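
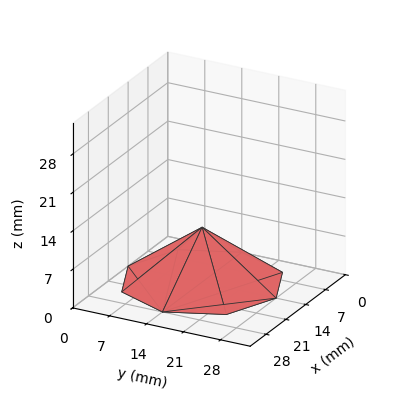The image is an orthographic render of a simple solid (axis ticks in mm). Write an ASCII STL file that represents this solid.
Reading the render: the shape is a regular 8-sided pyramid, base circumscribed radius ≈ 14 mm, apex at z ≈ 10 mm (dimensions read to the nearest mm from the axis ticks). For the STL, each face is triangulated and given an outward normal.

solid part
  facet normal 0.0000 0.0000 -1.0000
    outer loop
      vertex 14.000 28.000 0.000
      vertex 23.899 23.899 0.000
      vertex 28.000 14.000 0.000
    endloop
  endfacet
  facet normal 0.0000 0.0000 -1.0000
    outer loop
      vertex 4.101 23.899 0.000
      vertex 14.000 28.000 0.000
      vertex 28.000 14.000 0.000
    endloop
  endfacet
  facet normal 0.0000 0.0000 -1.0000
    outer loop
      vertex 0.000 14.000 0.000
      vertex 4.101 23.899 0.000
      vertex 28.000 14.000 0.000
    endloop
  endfacet
  facet normal 0.0000 0.0000 -1.0000
    outer loop
      vertex 4.101 4.101 0.000
      vertex 0.000 14.000 0.000
      vertex 28.000 14.000 0.000
    endloop
  endfacet
  facet normal 0.0000 0.0000 -1.0000
    outer loop
      vertex 14.000 0.000 0.000
      vertex 4.101 4.101 0.000
      vertex 28.000 14.000 0.000
    endloop
  endfacet
  facet normal 0.0000 0.0000 -1.0000
    outer loop
      vertex 23.899 4.101 0.000
      vertex 14.000 0.000 0.000
      vertex 28.000 14.000 0.000
    endloop
  endfacet
  facet normal 0.5651 0.2341 0.7911
    outer loop
      vertex 28.000 14.000 0.000
      vertex 23.899 23.899 0.000
      vertex 14.000 14.000 10.000
    endloop
  endfacet
  facet normal 0.2341 0.5651 0.7911
    outer loop
      vertex 23.899 23.899 0.000
      vertex 14.000 28.000 0.000
      vertex 14.000 14.000 10.000
    endloop
  endfacet
  facet normal -0.2341 0.5651 0.7911
    outer loop
      vertex 14.000 28.000 0.000
      vertex 4.101 23.899 0.000
      vertex 14.000 14.000 10.000
    endloop
  endfacet
  facet normal -0.5651 0.2341 0.7911
    outer loop
      vertex 4.101 23.899 0.000
      vertex 0.000 14.000 0.000
      vertex 14.000 14.000 10.000
    endloop
  endfacet
  facet normal -0.5651 -0.2341 0.7911
    outer loop
      vertex 0.000 14.000 0.000
      vertex 4.101 4.101 0.000
      vertex 14.000 14.000 10.000
    endloop
  endfacet
  facet normal -0.2341 -0.5651 0.7911
    outer loop
      vertex 4.101 4.101 0.000
      vertex 14.000 0.000 0.000
      vertex 14.000 14.000 10.000
    endloop
  endfacet
  facet normal 0.2341 -0.5651 0.7911
    outer loop
      vertex 14.000 0.000 0.000
      vertex 23.899 4.101 0.000
      vertex 14.000 14.000 10.000
    endloop
  endfacet
  facet normal 0.5651 -0.2341 0.7911
    outer loop
      vertex 23.899 4.101 0.000
      vertex 28.000 14.000 0.000
      vertex 14.000 14.000 10.000
    endloop
  endfacet
endsolid part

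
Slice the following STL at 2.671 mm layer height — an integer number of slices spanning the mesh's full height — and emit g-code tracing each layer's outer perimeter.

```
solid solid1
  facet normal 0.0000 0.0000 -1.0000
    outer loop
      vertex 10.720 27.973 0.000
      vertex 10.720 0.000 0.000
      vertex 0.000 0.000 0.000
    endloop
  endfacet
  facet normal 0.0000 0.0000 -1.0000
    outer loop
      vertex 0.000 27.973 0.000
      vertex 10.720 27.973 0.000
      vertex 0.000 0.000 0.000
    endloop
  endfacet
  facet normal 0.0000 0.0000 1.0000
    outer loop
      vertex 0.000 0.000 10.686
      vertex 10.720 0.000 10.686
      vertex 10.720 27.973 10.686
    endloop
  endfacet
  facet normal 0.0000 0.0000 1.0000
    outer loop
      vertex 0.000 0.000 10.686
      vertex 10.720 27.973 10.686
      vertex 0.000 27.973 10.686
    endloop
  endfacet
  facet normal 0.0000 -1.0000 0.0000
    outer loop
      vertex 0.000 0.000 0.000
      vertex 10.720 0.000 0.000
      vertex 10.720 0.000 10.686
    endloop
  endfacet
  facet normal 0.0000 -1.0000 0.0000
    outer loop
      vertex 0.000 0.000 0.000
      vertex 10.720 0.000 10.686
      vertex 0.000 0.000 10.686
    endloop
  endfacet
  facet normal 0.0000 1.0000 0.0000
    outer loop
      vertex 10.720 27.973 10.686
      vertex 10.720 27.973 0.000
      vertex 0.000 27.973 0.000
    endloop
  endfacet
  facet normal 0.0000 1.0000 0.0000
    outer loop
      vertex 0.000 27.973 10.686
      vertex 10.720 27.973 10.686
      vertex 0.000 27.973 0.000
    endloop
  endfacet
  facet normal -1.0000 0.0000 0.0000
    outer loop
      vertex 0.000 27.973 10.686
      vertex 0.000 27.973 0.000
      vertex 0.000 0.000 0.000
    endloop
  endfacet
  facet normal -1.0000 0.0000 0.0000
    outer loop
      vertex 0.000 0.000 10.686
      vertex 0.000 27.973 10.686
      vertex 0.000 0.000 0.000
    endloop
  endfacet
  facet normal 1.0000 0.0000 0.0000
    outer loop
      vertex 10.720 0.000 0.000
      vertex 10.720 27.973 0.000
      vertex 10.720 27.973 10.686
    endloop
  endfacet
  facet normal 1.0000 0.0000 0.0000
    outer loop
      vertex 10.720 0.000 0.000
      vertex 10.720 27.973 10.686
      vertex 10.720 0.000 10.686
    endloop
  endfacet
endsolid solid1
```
; perimeter-only toolpath
G21 ; units = mm
G90 ; absolute positioning
G28 ; home
; layer 1
G0 Z2.671
G0 X0.000 Y0.000
G1 X10.720 Y0.000
G1 X10.720 Y27.973
G1 X0.000 Y27.973
G1 X0.000 Y0.000
; layer 2
G0 Z5.343
G0 X0.000 Y0.000
G1 X10.720 Y0.000
G1 X10.720 Y27.973
G1 X0.000 Y27.973
G1 X0.000 Y0.000
; layer 3
G0 Z8.014
G0 X0.000 Y0.000
G1 X10.720 Y0.000
G1 X10.720 Y27.973
G1 X0.000 Y27.973
G1 X0.000 Y0.000
; layer 4
G0 Z10.686
G0 X0.000 Y0.000
G1 X10.720 Y0.000
G1 X10.720 Y27.973
G1 X0.000 Y27.973
G1 X0.000 Y0.000
M2 ; end

The solid is a rectangular box, roughly 10.7 × 28 mm footprint and 10.7 mm tall. Slicing at Δz = 2.671 mm — 4 equal slices spanning the solid's height, so layer i sits at z = i·h/4 — gives 4 non-empty perimeters. Each is a 4-segment closed polygon; G0 lifts to the layer z and rapids to the start vertex, then G1 traces the edges.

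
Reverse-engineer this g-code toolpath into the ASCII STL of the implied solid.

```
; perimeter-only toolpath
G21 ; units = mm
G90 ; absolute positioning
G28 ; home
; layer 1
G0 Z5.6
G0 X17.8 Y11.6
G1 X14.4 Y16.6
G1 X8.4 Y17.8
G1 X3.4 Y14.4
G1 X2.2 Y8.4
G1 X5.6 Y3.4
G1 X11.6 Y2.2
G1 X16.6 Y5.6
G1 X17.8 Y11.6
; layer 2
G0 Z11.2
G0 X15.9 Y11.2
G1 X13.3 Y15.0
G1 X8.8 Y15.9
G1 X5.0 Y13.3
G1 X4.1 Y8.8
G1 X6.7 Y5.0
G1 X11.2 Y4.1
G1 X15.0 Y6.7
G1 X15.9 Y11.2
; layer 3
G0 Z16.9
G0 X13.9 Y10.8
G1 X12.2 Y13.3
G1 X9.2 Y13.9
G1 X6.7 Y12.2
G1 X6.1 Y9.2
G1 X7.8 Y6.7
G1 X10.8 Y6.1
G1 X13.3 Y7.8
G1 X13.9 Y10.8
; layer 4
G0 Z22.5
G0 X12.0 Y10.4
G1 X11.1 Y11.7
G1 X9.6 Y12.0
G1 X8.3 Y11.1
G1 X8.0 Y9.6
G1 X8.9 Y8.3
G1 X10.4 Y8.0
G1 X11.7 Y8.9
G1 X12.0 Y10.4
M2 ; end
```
solid part
  facet normal 0.0000 0.0000 -1.0000
    outer loop
      vertex 8.0 19.8 0.0
      vertex 15.5 18.3 0.0
      vertex 19.8 12.0 0.0
    endloop
  endfacet
  facet normal 0.0000 0.0000 -1.0000
    outer loop
      vertex 1.7 15.5 0.0
      vertex 8.0 19.8 0.0
      vertex 19.8 12.0 0.0
    endloop
  endfacet
  facet normal 0.0000 0.0000 -1.0000
    outer loop
      vertex 0.2 8.0 0.0
      vertex 1.7 15.5 0.0
      vertex 19.8 12.0 0.0
    endloop
  endfacet
  facet normal 0.0000 0.0000 -1.0000
    outer loop
      vertex 4.5 1.7 0.0
      vertex 0.2 8.0 0.0
      vertex 19.8 12.0 0.0
    endloop
  endfacet
  facet normal 0.0000 0.0000 -1.0000
    outer loop
      vertex 12.0 0.2 0.0
      vertex 4.5 1.7 0.0
      vertex 19.8 12.0 0.0
    endloop
  endfacet
  facet normal 0.0000 0.0000 -1.0000
    outer loop
      vertex 18.3 4.5 0.0
      vertex 12.0 0.2 0.0
      vertex 19.8 12.0 0.0
    endloop
  endfacet
  facet normal 0.7848 0.5356 0.3118
    outer loop
      vertex 19.8 12.0 0.0
      vertex 15.5 18.3 0.0
      vertex 10.0 10.0 28.1
    endloop
  endfacet
  facet normal 0.1863 0.9317 0.3117
    outer loop
      vertex 15.5 18.3 0.0
      vertex 8.0 19.8 0.0
      vertex 10.0 10.0 28.1
    endloop
  endfacet
  facet normal -0.5356 0.7848 0.3118
    outer loop
      vertex 8.0 19.8 0.0
      vertex 1.7 15.5 0.0
      vertex 10.0 10.0 28.1
    endloop
  endfacet
  facet normal -0.9317 0.1863 0.3117
    outer loop
      vertex 1.7 15.5 0.0
      vertex 0.2 8.0 0.0
      vertex 10.0 10.0 28.1
    endloop
  endfacet
  facet normal -0.7848 -0.5356 0.3118
    outer loop
      vertex 0.2 8.0 0.0
      vertex 4.5 1.7 0.0
      vertex 10.0 10.0 28.1
    endloop
  endfacet
  facet normal -0.1863 -0.9317 0.3117
    outer loop
      vertex 4.5 1.7 0.0
      vertex 12.0 0.2 0.0
      vertex 10.0 10.0 28.1
    endloop
  endfacet
  facet normal 0.5356 -0.7848 0.3118
    outer loop
      vertex 12.0 0.2 0.0
      vertex 18.3 4.5 0.0
      vertex 10.0 10.0 28.1
    endloop
  endfacet
  facet normal 0.9317 -0.1863 0.3117
    outer loop
      vertex 18.3 4.5 0.0
      vertex 19.8 12.0 0.0
      vertex 10.0 10.0 28.1
    endloop
  endfacet
endsolid part

The G0 Z moves step by Δz≈5.6 mm. The G1 loops shrink linearly with z, so the solid tapers from its base footprint up to z≈28.1. Closing with a flat bottom cap and the tapered top and triangulating gives 14 facets — a regular 8-sided pyramid, base circumscribed radius ≈ 10 mm, apex at z ≈ 28.1 mm.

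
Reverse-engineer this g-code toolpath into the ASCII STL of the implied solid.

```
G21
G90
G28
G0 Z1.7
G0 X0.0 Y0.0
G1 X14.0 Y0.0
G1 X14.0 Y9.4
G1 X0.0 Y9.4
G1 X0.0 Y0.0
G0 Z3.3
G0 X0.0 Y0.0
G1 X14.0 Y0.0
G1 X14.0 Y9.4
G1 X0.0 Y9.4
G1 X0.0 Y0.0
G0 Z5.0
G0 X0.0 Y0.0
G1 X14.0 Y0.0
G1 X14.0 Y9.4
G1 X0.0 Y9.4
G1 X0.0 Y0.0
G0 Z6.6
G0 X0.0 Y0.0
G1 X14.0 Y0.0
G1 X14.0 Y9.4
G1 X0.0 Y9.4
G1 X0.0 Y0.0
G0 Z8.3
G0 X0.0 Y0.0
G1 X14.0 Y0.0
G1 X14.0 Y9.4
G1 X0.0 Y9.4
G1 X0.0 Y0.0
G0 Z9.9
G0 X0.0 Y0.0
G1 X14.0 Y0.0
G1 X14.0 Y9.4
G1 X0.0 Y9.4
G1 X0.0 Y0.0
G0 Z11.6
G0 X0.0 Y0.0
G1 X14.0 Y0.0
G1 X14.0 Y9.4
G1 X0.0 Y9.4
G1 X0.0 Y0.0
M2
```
solid part
  facet normal 0.0000 0.0000 -1.0000
    outer loop
      vertex 14.0 9.4 0.0
      vertex 14.0 0.0 0.0
      vertex 0.0 0.0 0.0
    endloop
  endfacet
  facet normal 0.0000 0.0000 -1.0000
    outer loop
      vertex 0.0 9.4 0.0
      vertex 14.0 9.4 0.0
      vertex 0.0 0.0 0.0
    endloop
  endfacet
  facet normal 0.0000 0.0000 1.0000
    outer loop
      vertex 0.0 0.0 11.6
      vertex 14.0 0.0 11.6
      vertex 14.0 9.4 11.6
    endloop
  endfacet
  facet normal 0.0000 0.0000 1.0000
    outer loop
      vertex 0.0 0.0 11.6
      vertex 14.0 9.4 11.6
      vertex 0.0 9.4 11.6
    endloop
  endfacet
  facet normal 0.0000 -1.0000 0.0000
    outer loop
      vertex 0.0 0.0 0.0
      vertex 14.0 0.0 0.0
      vertex 14.0 0.0 11.6
    endloop
  endfacet
  facet normal 0.0000 -1.0000 0.0000
    outer loop
      vertex 0.0 0.0 0.0
      vertex 14.0 0.0 11.6
      vertex 0.0 0.0 11.6
    endloop
  endfacet
  facet normal 0.0000 1.0000 0.0000
    outer loop
      vertex 14.0 9.4 11.6
      vertex 14.0 9.4 0.0
      vertex 0.0 9.4 0.0
    endloop
  endfacet
  facet normal 0.0000 1.0000 0.0000
    outer loop
      vertex 0.0 9.4 11.6
      vertex 14.0 9.4 11.6
      vertex 0.0 9.4 0.0
    endloop
  endfacet
  facet normal -1.0000 0.0000 0.0000
    outer loop
      vertex 0.0 9.4 11.6
      vertex 0.0 9.4 0.0
      vertex 0.0 0.0 0.0
    endloop
  endfacet
  facet normal -1.0000 0.0000 0.0000
    outer loop
      vertex 0.0 0.0 11.6
      vertex 0.0 9.4 11.6
      vertex 0.0 0.0 0.0
    endloop
  endfacet
  facet normal 1.0000 0.0000 0.0000
    outer loop
      vertex 14.0 0.0 0.0
      vertex 14.0 9.4 0.0
      vertex 14.0 9.4 11.6
    endloop
  endfacet
  facet normal 1.0000 0.0000 0.0000
    outer loop
      vertex 14.0 0.0 0.0
      vertex 14.0 9.4 11.6
      vertex 14.0 0.0 11.6
    endloop
  endfacet
endsolid part

The G0 Z moves step by Δz≈1.7 mm. Every layer's G1 loop is the same polygon, so the solid is a straight extrusion of it from z=0 to z≈11.6. Closing with flat bottom and top caps and triangulating gives 12 facets — a rectangular box, roughly 14 × 9.4 mm footprint and 11.6 mm tall.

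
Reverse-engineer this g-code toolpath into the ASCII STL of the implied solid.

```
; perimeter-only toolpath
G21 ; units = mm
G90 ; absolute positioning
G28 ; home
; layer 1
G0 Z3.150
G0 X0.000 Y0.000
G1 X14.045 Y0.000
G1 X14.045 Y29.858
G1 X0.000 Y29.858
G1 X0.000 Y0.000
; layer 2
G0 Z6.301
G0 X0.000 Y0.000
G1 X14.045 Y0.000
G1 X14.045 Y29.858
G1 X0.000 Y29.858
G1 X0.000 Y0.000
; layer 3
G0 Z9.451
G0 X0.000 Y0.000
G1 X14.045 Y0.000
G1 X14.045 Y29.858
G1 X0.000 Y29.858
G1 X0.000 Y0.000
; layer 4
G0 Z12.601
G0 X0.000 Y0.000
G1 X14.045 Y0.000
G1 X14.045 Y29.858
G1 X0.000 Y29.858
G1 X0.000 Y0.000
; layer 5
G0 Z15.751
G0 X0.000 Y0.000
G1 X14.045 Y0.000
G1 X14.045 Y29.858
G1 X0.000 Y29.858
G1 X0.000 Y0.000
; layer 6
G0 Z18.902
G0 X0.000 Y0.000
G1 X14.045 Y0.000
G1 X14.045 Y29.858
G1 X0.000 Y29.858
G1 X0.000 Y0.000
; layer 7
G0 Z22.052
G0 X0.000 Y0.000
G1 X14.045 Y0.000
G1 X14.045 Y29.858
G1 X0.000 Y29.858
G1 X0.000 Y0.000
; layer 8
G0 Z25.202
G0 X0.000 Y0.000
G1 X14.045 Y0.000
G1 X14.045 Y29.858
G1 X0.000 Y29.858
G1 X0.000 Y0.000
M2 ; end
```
solid part
  facet normal 0.0000 0.0000 -1.0000
    outer loop
      vertex 14.045 29.858 0.000
      vertex 14.045 0.000 0.000
      vertex 0.000 0.000 0.000
    endloop
  endfacet
  facet normal 0.0000 0.0000 -1.0000
    outer loop
      vertex 0.000 29.858 0.000
      vertex 14.045 29.858 0.000
      vertex 0.000 0.000 0.000
    endloop
  endfacet
  facet normal 0.0000 0.0000 1.0000
    outer loop
      vertex 0.000 0.000 25.202
      vertex 14.045 0.000 25.202
      vertex 14.045 29.858 25.202
    endloop
  endfacet
  facet normal 0.0000 0.0000 1.0000
    outer loop
      vertex 0.000 0.000 25.202
      vertex 14.045 29.858 25.202
      vertex 0.000 29.858 25.202
    endloop
  endfacet
  facet normal 0.0000 -1.0000 0.0000
    outer loop
      vertex 0.000 0.000 0.000
      vertex 14.045 0.000 0.000
      vertex 14.045 0.000 25.202
    endloop
  endfacet
  facet normal 0.0000 -1.0000 0.0000
    outer loop
      vertex 0.000 0.000 0.000
      vertex 14.045 0.000 25.202
      vertex 0.000 0.000 25.202
    endloop
  endfacet
  facet normal 0.0000 1.0000 0.0000
    outer loop
      vertex 14.045 29.858 25.202
      vertex 14.045 29.858 0.000
      vertex 0.000 29.858 0.000
    endloop
  endfacet
  facet normal 0.0000 1.0000 0.0000
    outer loop
      vertex 0.000 29.858 25.202
      vertex 14.045 29.858 25.202
      vertex 0.000 29.858 0.000
    endloop
  endfacet
  facet normal -1.0000 0.0000 0.0000
    outer loop
      vertex 0.000 29.858 25.202
      vertex 0.000 29.858 0.000
      vertex 0.000 0.000 0.000
    endloop
  endfacet
  facet normal -1.0000 0.0000 0.0000
    outer loop
      vertex 0.000 0.000 25.202
      vertex 0.000 29.858 25.202
      vertex 0.000 0.000 0.000
    endloop
  endfacet
  facet normal 1.0000 0.0000 0.0000
    outer loop
      vertex 14.045 0.000 0.000
      vertex 14.045 29.858 0.000
      vertex 14.045 29.858 25.202
    endloop
  endfacet
  facet normal 1.0000 0.0000 0.0000
    outer loop
      vertex 14.045 0.000 0.000
      vertex 14.045 29.858 25.202
      vertex 14.045 0.000 25.202
    endloop
  endfacet
endsolid part

The G0 Z moves step by Δz≈3.150 mm. Every layer's G1 loop is the same polygon, so the solid is a straight extrusion of it from z=0 to z≈25.2. Closing with flat bottom and top caps and triangulating gives 12 facets — a rectangular box, roughly 14 × 29.9 mm footprint and 25.2 mm tall.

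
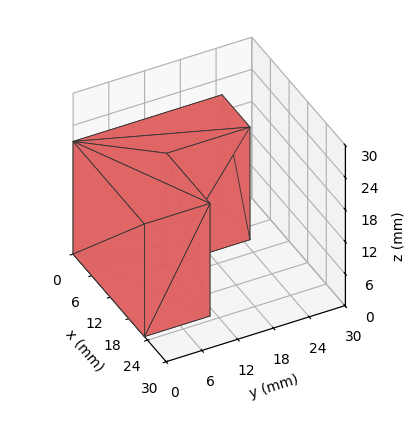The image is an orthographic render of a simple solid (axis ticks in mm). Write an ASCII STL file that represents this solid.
Reading the render: the shape is an L-shaped prism: outer 23 × 25 mm, arm thicknesses ≈ 11 mm (horizontal) and 9 mm (vertical), extruded 21 mm in z (dimensions read to the nearest mm from the axis ticks). For the STL, each face is triangulated and given an outward normal.

solid part
  facet normal 0.0000 0.0000 -1.0000
    outer loop
      vertex 23.00 11.00 0.00
      vertex 23.00 0.00 0.00
      vertex 0.00 0.00 0.00
    endloop
  endfacet
  facet normal 0.0000 0.0000 -1.0000
    outer loop
      vertex 9.00 11.00 0.00
      vertex 23.00 11.00 0.00
      vertex 0.00 0.00 0.00
    endloop
  endfacet
  facet normal 0.0000 0.0000 -1.0000
    outer loop
      vertex 9.00 25.00 0.00
      vertex 9.00 11.00 0.00
      vertex 0.00 0.00 0.00
    endloop
  endfacet
  facet normal 0.0000 0.0000 -1.0000
    outer loop
      vertex 0.00 25.00 0.00
      vertex 9.00 25.00 0.00
      vertex 0.00 0.00 0.00
    endloop
  endfacet
  facet normal 0.0000 0.0000 1.0000
    outer loop
      vertex 0.00 0.00 21.00
      vertex 23.00 0.00 21.00
      vertex 23.00 11.00 21.00
    endloop
  endfacet
  facet normal 0.0000 0.0000 1.0000
    outer loop
      vertex 0.00 0.00 21.00
      vertex 23.00 11.00 21.00
      vertex 9.00 11.00 21.00
    endloop
  endfacet
  facet normal 0.0000 0.0000 1.0000
    outer loop
      vertex 0.00 0.00 21.00
      vertex 9.00 11.00 21.00
      vertex 9.00 25.00 21.00
    endloop
  endfacet
  facet normal 0.0000 0.0000 1.0000
    outer loop
      vertex 0.00 0.00 21.00
      vertex 9.00 25.00 21.00
      vertex 0.00 25.00 21.00
    endloop
  endfacet
  facet normal 0.0000 -1.0000 0.0000
    outer loop
      vertex 0.00 0.00 0.00
      vertex 23.00 0.00 0.00
      vertex 23.00 0.00 21.00
    endloop
  endfacet
  facet normal 0.0000 -1.0000 0.0000
    outer loop
      vertex 0.00 0.00 0.00
      vertex 23.00 0.00 21.00
      vertex 0.00 0.00 21.00
    endloop
  endfacet
  facet normal 1.0000 0.0000 0.0000
    outer loop
      vertex 23.00 0.00 0.00
      vertex 23.00 11.00 0.00
      vertex 23.00 11.00 21.00
    endloop
  endfacet
  facet normal 1.0000 0.0000 0.0000
    outer loop
      vertex 23.00 0.00 0.00
      vertex 23.00 11.00 21.00
      vertex 23.00 0.00 21.00
    endloop
  endfacet
  facet normal 0.0000 1.0000 0.0000
    outer loop
      vertex 23.00 11.00 0.00
      vertex 9.00 11.00 0.00
      vertex 9.00 11.00 21.00
    endloop
  endfacet
  facet normal 0.0000 1.0000 0.0000
    outer loop
      vertex 23.00 11.00 0.00
      vertex 9.00 11.00 21.00
      vertex 23.00 11.00 21.00
    endloop
  endfacet
  facet normal 1.0000 0.0000 0.0000
    outer loop
      vertex 9.00 11.00 0.00
      vertex 9.00 25.00 0.00
      vertex 9.00 25.00 21.00
    endloop
  endfacet
  facet normal 1.0000 0.0000 0.0000
    outer loop
      vertex 9.00 11.00 0.00
      vertex 9.00 25.00 21.00
      vertex 9.00 11.00 21.00
    endloop
  endfacet
  facet normal 0.0000 1.0000 0.0000
    outer loop
      vertex 9.00 25.00 0.00
      vertex 0.00 25.00 0.00
      vertex 0.00 25.00 21.00
    endloop
  endfacet
  facet normal 0.0000 1.0000 0.0000
    outer loop
      vertex 9.00 25.00 0.00
      vertex 0.00 25.00 21.00
      vertex 9.00 25.00 21.00
    endloop
  endfacet
  facet normal -1.0000 0.0000 0.0000
    outer loop
      vertex 0.00 25.00 0.00
      vertex 0.00 0.00 0.00
      vertex 0.00 0.00 21.00
    endloop
  endfacet
  facet normal -1.0000 0.0000 0.0000
    outer loop
      vertex 0.00 25.00 0.00
      vertex 0.00 0.00 21.00
      vertex 0.00 25.00 21.00
    endloop
  endfacet
endsolid part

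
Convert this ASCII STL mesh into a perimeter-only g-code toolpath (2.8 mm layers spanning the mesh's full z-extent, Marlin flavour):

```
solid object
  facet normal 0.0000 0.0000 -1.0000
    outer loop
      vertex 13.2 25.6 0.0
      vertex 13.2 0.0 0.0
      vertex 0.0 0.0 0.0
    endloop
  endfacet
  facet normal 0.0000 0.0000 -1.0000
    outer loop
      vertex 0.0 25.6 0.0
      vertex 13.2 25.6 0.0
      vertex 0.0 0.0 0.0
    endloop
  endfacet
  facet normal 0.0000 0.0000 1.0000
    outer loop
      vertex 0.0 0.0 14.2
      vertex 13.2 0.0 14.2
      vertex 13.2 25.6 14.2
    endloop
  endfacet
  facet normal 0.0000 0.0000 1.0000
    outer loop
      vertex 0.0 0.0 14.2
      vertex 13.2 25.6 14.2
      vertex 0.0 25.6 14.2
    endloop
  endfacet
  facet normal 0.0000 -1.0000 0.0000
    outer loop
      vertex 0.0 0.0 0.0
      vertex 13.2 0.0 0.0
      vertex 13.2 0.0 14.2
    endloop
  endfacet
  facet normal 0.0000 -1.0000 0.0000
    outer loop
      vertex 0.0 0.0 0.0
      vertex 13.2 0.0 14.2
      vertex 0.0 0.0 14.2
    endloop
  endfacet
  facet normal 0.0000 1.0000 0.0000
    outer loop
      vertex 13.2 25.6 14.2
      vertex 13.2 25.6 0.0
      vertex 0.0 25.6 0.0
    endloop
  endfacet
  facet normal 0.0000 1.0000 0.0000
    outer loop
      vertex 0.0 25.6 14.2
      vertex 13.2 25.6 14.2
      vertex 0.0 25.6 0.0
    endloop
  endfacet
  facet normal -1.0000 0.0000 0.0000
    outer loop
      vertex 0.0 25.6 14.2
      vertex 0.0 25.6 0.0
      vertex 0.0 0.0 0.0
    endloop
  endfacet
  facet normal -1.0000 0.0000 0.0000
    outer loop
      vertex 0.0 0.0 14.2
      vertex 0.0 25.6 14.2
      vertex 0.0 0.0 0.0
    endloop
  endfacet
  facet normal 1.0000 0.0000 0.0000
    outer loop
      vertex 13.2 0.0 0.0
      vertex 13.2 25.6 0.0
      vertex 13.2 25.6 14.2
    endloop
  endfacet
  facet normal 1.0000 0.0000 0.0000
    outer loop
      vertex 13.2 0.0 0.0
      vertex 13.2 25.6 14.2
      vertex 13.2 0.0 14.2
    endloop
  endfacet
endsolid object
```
; perimeter-only toolpath
G21 ; units = mm
G90 ; absolute positioning
G28 ; home
; layer 1
G0 Z2.8
G0 X0.0 Y0.0
G1 X13.2 Y0.0
G1 X13.2 Y25.6
G1 X0.0 Y25.6
G1 X0.0 Y0.0
; layer 2
G0 Z5.7
G0 X0.0 Y0.0
G1 X13.2 Y0.0
G1 X13.2 Y25.6
G1 X0.0 Y25.6
G1 X0.0 Y0.0
; layer 3
G0 Z8.5
G0 X0.0 Y0.0
G1 X13.2 Y0.0
G1 X13.2 Y25.6
G1 X0.0 Y25.6
G1 X0.0 Y0.0
; layer 4
G0 Z11.4
G0 X0.0 Y0.0
G1 X13.2 Y0.0
G1 X13.2 Y25.6
G1 X0.0 Y25.6
G1 X0.0 Y0.0
; layer 5
G0 Z14.2
G0 X0.0 Y0.0
G1 X13.2 Y0.0
G1 X13.2 Y25.6
G1 X0.0 Y25.6
G1 X0.0 Y0.0
M2 ; end

The solid is a rectangular box, roughly 13.2 × 25.6 mm footprint and 14.2 mm tall. Slicing at Δz = 2.8 mm — 5 equal slices spanning the solid's height, so layer i sits at z = i·h/5 — gives 5 non-empty perimeters. Each is a 4-segment closed polygon; G0 lifts to the layer z and rapids to the start vertex, then G1 traces the edges.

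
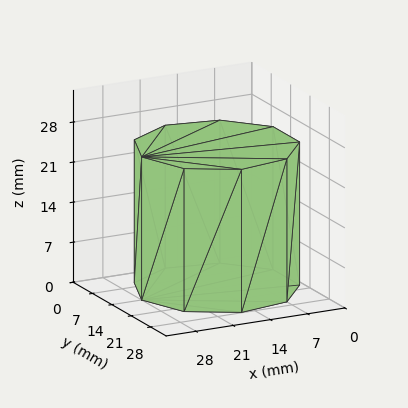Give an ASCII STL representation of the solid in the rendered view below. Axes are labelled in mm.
Reading the render: the shape is a regular 9-sided prism (a cylinder approximated with 9 flat sides), circumscribed radius ≈ 14 mm, height ≈ 25 mm (dimensions read to the nearest mm from the axis ticks). For the STL, each face is triangulated and given an outward normal.

solid part
  facet normal 0.0000 0.0000 -1.0000
    outer loop
      vertex 16.4 27.8 0.0
      vertex 24.7 23.0 0.0
      vertex 28.0 14.0 0.0
    endloop
  endfacet
  facet normal 0.0000 0.0000 -1.0000
    outer loop
      vertex 7.0 26.1 0.0
      vertex 16.4 27.8 0.0
      vertex 28.0 14.0 0.0
    endloop
  endfacet
  facet normal 0.0000 0.0000 -1.0000
    outer loop
      vertex 0.8 18.8 0.0
      vertex 7.0 26.1 0.0
      vertex 28.0 14.0 0.0
    endloop
  endfacet
  facet normal 0.0000 0.0000 -1.0000
    outer loop
      vertex 0.8 9.2 0.0
      vertex 0.8 18.8 0.0
      vertex 28.0 14.0 0.0
    endloop
  endfacet
  facet normal 0.0000 0.0000 -1.0000
    outer loop
      vertex 7.0 1.9 0.0
      vertex 0.8 9.2 0.0
      vertex 28.0 14.0 0.0
    endloop
  endfacet
  facet normal 0.0000 0.0000 -1.0000
    outer loop
      vertex 16.4 0.2 0.0
      vertex 7.0 1.9 0.0
      vertex 28.0 14.0 0.0
    endloop
  endfacet
  facet normal 0.0000 0.0000 -1.0000
    outer loop
      vertex 24.7 5.0 0.0
      vertex 16.4 0.2 0.0
      vertex 28.0 14.0 0.0
    endloop
  endfacet
  facet normal 0.0000 0.0000 1.0000
    outer loop
      vertex 28.0 14.0 25.0
      vertex 24.7 23.0 25.0
      vertex 16.4 27.8 25.0
    endloop
  endfacet
  facet normal 0.0000 0.0000 1.0000
    outer loop
      vertex 28.0 14.0 25.0
      vertex 16.4 27.8 25.0
      vertex 7.0 26.1 25.0
    endloop
  endfacet
  facet normal 0.0000 0.0000 1.0000
    outer loop
      vertex 28.0 14.0 25.0
      vertex 7.0 26.1 25.0
      vertex 0.8 18.8 25.0
    endloop
  endfacet
  facet normal 0.0000 0.0000 1.0000
    outer loop
      vertex 28.0 14.0 25.0
      vertex 0.8 18.8 25.0
      vertex 0.8 9.2 25.0
    endloop
  endfacet
  facet normal 0.0000 0.0000 1.0000
    outer loop
      vertex 28.0 14.0 25.0
      vertex 0.8 9.2 25.0
      vertex 7.0 1.9 25.0
    endloop
  endfacet
  facet normal 0.0000 0.0000 1.0000
    outer loop
      vertex 28.0 14.0 25.0
      vertex 7.0 1.9 25.0
      vertex 16.4 0.2 25.0
    endloop
  endfacet
  facet normal 0.0000 0.0000 1.0000
    outer loop
      vertex 28.0 14.0 25.0
      vertex 16.4 0.2 25.0
      vertex 24.7 5.0 25.0
    endloop
  endfacet
  facet normal 0.9389 0.3443 0.0000
    outer loop
      vertex 28.0 14.0 0.0
      vertex 24.7 23.0 0.0
      vertex 24.7 23.0 25.0
    endloop
  endfacet
  facet normal 0.9389 0.3443 0.0000
    outer loop
      vertex 28.0 14.0 0.0
      vertex 24.7 23.0 25.0
      vertex 28.0 14.0 25.0
    endloop
  endfacet
  facet normal 0.5006 0.8657 0.0000
    outer loop
      vertex 24.7 23.0 0.0
      vertex 16.4 27.8 0.0
      vertex 16.4 27.8 25.0
    endloop
  endfacet
  facet normal 0.5006 0.8657 0.0000
    outer loop
      vertex 24.7 23.0 0.0
      vertex 16.4 27.8 25.0
      vertex 24.7 23.0 25.0
    endloop
  endfacet
  facet normal -0.1780 0.9840 0.0000
    outer loop
      vertex 16.4 27.8 0.0
      vertex 7.0 26.1 0.0
      vertex 7.0 26.1 25.0
    endloop
  endfacet
  facet normal -0.1780 0.9840 0.0000
    outer loop
      vertex 16.4 27.8 0.0
      vertex 7.0 26.1 25.0
      vertex 16.4 27.8 25.0
    endloop
  endfacet
  facet normal -0.7622 0.6473 0.0000
    outer loop
      vertex 7.0 26.1 0.0
      vertex 0.8 18.8 0.0
      vertex 0.8 18.8 25.0
    endloop
  endfacet
  facet normal -0.7622 0.6473 0.0000
    outer loop
      vertex 7.0 26.1 0.0
      vertex 0.8 18.8 25.0
      vertex 7.0 26.1 25.0
    endloop
  endfacet
  facet normal -1.0000 0.0000 0.0000
    outer loop
      vertex 0.8 18.8 0.0
      vertex 0.8 9.2 0.0
      vertex 0.8 9.2 25.0
    endloop
  endfacet
  facet normal -1.0000 0.0000 0.0000
    outer loop
      vertex 0.8 18.8 0.0
      vertex 0.8 9.2 25.0
      vertex 0.8 18.8 25.0
    endloop
  endfacet
  facet normal -0.7622 -0.6473 0.0000
    outer loop
      vertex 0.8 9.2 0.0
      vertex 7.0 1.9 0.0
      vertex 7.0 1.9 25.0
    endloop
  endfacet
  facet normal -0.7622 -0.6473 0.0000
    outer loop
      vertex 0.8 9.2 0.0
      vertex 7.0 1.9 25.0
      vertex 0.8 9.2 25.0
    endloop
  endfacet
  facet normal -0.1780 -0.9840 0.0000
    outer loop
      vertex 7.0 1.9 0.0
      vertex 16.4 0.2 0.0
      vertex 16.4 0.2 25.0
    endloop
  endfacet
  facet normal -0.1780 -0.9840 0.0000
    outer loop
      vertex 7.0 1.9 0.0
      vertex 16.4 0.2 25.0
      vertex 7.0 1.9 25.0
    endloop
  endfacet
  facet normal 0.5006 -0.8657 0.0000
    outer loop
      vertex 16.4 0.2 0.0
      vertex 24.7 5.0 0.0
      vertex 24.7 5.0 25.0
    endloop
  endfacet
  facet normal 0.5006 -0.8657 0.0000
    outer loop
      vertex 16.4 0.2 0.0
      vertex 24.7 5.0 25.0
      vertex 16.4 0.2 25.0
    endloop
  endfacet
  facet normal 0.9389 -0.3443 0.0000
    outer loop
      vertex 24.7 5.0 0.0
      vertex 28.0 14.0 0.0
      vertex 28.0 14.0 25.0
    endloop
  endfacet
  facet normal 0.9389 -0.3443 0.0000
    outer loop
      vertex 24.7 5.0 0.0
      vertex 28.0 14.0 25.0
      vertex 24.7 5.0 25.0
    endloop
  endfacet
endsolid part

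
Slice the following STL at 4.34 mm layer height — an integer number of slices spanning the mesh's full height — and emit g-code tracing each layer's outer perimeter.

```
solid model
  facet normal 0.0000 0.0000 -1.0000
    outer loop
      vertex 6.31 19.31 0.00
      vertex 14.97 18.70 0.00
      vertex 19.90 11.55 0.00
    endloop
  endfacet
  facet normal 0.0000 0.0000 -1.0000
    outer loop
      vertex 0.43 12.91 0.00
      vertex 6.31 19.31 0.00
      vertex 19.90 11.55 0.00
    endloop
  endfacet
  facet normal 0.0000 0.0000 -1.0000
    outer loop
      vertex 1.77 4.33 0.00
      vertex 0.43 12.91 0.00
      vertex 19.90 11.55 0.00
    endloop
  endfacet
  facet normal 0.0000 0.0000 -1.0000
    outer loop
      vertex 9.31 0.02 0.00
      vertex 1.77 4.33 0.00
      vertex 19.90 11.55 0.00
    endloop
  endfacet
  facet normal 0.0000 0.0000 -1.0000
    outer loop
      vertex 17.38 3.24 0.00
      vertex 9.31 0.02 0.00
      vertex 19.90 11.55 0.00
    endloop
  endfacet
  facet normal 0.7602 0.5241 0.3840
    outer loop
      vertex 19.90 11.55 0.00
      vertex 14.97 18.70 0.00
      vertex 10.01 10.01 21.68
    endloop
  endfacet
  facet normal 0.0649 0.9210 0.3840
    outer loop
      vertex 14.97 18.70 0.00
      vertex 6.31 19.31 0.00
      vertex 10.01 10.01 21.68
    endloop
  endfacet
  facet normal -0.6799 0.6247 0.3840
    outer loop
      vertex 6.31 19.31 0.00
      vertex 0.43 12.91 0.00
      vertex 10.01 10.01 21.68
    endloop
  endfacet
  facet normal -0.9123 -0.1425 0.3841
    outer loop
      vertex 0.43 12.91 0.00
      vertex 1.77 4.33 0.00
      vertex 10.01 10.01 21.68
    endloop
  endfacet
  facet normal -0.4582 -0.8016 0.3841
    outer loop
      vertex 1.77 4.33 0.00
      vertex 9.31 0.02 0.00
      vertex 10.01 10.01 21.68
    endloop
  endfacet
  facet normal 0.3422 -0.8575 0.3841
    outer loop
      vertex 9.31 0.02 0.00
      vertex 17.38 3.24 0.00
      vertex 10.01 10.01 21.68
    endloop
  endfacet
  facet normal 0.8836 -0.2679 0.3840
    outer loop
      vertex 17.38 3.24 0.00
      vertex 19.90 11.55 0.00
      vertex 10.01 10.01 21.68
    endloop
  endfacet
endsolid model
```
; perimeter-only toolpath
G21 ; units = mm
G90 ; absolute positioning
G28 ; home
; layer 1
G0 Z4.34
G0 X17.92 Y11.24
G1 X13.98 Y16.96
G1 X7.05 Y17.45
G1 X2.35 Y12.33
G1 X3.42 Y5.47
G1 X9.45 Y2.02
G1 X15.91 Y4.59
G1 X17.92 Y11.24
; layer 2
G0 Z8.67
G0 X15.94 Y10.93
G1 X12.99 Y15.22
G1 X7.79 Y15.59
G1 X4.26 Y11.75
G1 X5.07 Y6.60
G1 X9.59 Y4.02
G1 X14.43 Y5.95
G1 X15.94 Y10.93
; layer 3
G0 Z13.01
G0 X13.97 Y10.63
G1 X11.99 Y13.49
G1 X8.53 Y13.73
G1 X6.18 Y11.17
G1 X6.71 Y7.74
G1 X9.73 Y6.01
G1 X12.96 Y7.30
G1 X13.97 Y10.63
; layer 4
G0 Z17.34
G0 X11.99 Y10.32
G1 X11.00 Y11.75
G1 X9.27 Y11.87
G1 X8.09 Y10.59
G1 X8.36 Y8.87
G1 X9.87 Y8.01
G1 X11.48 Y8.66
G1 X11.99 Y10.32
M2 ; end

The solid is a regular 7-sided pyramid, base circumscribed radius ≈ 10 mm, apex at z ≈ 21.7 mm. Slicing at Δz = 4.34 mm — 5 equal slices spanning the solid's height, so layer i sits at z = i·h/5 — gives 4 non-empty perimeters. Each is a 7-segment closed polygon; G0 lifts to the layer z and rapids to the start vertex, then G1 traces the edges. The cross-section shrinks linearly with z (the slice at the apex is degenerate and omitted).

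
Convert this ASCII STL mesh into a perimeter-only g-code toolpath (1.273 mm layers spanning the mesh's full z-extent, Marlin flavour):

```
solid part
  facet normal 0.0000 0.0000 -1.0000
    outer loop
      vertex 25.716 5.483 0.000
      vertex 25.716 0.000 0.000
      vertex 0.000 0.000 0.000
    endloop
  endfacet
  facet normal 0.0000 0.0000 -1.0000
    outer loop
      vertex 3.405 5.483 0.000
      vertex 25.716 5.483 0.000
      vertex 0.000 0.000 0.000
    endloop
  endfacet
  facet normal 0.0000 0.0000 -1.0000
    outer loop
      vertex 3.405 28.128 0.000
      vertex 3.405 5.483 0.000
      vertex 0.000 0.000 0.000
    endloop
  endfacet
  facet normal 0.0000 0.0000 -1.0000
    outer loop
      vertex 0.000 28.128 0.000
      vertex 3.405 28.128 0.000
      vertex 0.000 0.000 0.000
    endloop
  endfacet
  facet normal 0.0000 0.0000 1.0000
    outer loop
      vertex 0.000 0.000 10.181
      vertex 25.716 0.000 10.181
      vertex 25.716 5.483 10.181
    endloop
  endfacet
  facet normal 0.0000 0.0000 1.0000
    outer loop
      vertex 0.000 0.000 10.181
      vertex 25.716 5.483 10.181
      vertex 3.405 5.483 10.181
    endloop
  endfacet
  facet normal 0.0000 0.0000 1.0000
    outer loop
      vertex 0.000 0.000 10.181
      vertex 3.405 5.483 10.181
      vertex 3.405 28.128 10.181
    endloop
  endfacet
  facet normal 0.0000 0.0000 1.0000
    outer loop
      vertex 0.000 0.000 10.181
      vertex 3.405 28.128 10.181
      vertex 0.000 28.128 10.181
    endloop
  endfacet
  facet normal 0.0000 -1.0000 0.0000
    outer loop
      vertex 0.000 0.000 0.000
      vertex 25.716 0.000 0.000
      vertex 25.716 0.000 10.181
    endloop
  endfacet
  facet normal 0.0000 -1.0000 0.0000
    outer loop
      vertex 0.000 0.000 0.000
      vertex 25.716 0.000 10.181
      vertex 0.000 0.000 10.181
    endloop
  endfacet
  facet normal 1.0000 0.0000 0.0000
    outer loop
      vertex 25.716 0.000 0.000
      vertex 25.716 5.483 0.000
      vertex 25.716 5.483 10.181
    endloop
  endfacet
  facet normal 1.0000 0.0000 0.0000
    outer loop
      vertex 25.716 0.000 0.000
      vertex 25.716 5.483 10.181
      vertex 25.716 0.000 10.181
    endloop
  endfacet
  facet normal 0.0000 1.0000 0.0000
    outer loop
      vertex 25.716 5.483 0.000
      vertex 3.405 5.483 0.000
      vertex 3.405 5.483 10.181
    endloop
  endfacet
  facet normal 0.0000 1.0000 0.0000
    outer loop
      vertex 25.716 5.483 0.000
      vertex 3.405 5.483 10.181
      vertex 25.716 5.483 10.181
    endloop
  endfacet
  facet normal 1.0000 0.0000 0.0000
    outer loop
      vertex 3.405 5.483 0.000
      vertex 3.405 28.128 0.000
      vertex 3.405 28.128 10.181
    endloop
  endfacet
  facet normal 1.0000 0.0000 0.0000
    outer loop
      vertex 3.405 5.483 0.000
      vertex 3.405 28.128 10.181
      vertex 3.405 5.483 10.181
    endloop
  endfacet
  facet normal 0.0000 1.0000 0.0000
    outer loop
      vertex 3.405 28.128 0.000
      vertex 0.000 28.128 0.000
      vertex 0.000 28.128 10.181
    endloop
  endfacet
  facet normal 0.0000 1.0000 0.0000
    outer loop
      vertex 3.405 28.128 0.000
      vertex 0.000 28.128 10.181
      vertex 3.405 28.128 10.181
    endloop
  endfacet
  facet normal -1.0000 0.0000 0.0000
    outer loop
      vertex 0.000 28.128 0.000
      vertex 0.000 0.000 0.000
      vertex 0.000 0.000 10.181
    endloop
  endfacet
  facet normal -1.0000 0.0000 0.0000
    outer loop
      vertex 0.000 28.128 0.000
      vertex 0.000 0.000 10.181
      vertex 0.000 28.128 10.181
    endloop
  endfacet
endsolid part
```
; perimeter-only toolpath
G21 ; units = mm
G90 ; absolute positioning
G28 ; home
; layer 1
G0 Z1.273
G0 X0.000 Y0.000
G1 X25.716 Y0.000
G1 X25.716 Y5.483
G1 X3.405 Y5.483
G1 X3.405 Y28.128
G1 X0.000 Y28.128
G1 X0.000 Y0.000
; layer 2
G0 Z2.545
G0 X0.000 Y0.000
G1 X25.716 Y0.000
G1 X25.716 Y5.483
G1 X3.405 Y5.483
G1 X3.405 Y28.128
G1 X0.000 Y28.128
G1 X0.000 Y0.000
; layer 3
G0 Z3.818
G0 X0.000 Y0.000
G1 X25.716 Y0.000
G1 X25.716 Y5.483
G1 X3.405 Y5.483
G1 X3.405 Y28.128
G1 X0.000 Y28.128
G1 X0.000 Y0.000
; layer 4
G0 Z5.090
G0 X0.000 Y0.000
G1 X25.716 Y0.000
G1 X25.716 Y5.483
G1 X3.405 Y5.483
G1 X3.405 Y28.128
G1 X0.000 Y28.128
G1 X0.000 Y0.000
; layer 5
G0 Z6.363
G0 X0.000 Y0.000
G1 X25.716 Y0.000
G1 X25.716 Y5.483
G1 X3.405 Y5.483
G1 X3.405 Y28.128
G1 X0.000 Y28.128
G1 X0.000 Y0.000
; layer 6
G0 Z7.636
G0 X0.000 Y0.000
G1 X25.716 Y0.000
G1 X25.716 Y5.483
G1 X3.405 Y5.483
G1 X3.405 Y28.128
G1 X0.000 Y28.128
G1 X0.000 Y0.000
; layer 7
G0 Z8.908
G0 X0.000 Y0.000
G1 X25.716 Y0.000
G1 X25.716 Y5.483
G1 X3.405 Y5.483
G1 X3.405 Y28.128
G1 X0.000 Y28.128
G1 X0.000 Y0.000
; layer 8
G0 Z10.181
G0 X0.000 Y0.000
G1 X25.716 Y0.000
G1 X25.716 Y5.483
G1 X3.405 Y5.483
G1 X3.405 Y28.128
G1 X0.000 Y28.128
G1 X0.000 Y0.000
M2 ; end

The solid is an L-shaped prism: outer 25.7 × 28.1 mm, arm thicknesses ≈ 5.48 mm (horizontal) and 3.4 mm (vertical), extruded 10.2 mm in z. Slicing at Δz = 1.273 mm — 8 equal slices spanning the solid's height, so layer i sits at z = i·h/8 — gives 8 non-empty perimeters. Each is a 6-segment closed polygon; G0 lifts to the layer z and rapids to the start vertex, then G1 traces the edges.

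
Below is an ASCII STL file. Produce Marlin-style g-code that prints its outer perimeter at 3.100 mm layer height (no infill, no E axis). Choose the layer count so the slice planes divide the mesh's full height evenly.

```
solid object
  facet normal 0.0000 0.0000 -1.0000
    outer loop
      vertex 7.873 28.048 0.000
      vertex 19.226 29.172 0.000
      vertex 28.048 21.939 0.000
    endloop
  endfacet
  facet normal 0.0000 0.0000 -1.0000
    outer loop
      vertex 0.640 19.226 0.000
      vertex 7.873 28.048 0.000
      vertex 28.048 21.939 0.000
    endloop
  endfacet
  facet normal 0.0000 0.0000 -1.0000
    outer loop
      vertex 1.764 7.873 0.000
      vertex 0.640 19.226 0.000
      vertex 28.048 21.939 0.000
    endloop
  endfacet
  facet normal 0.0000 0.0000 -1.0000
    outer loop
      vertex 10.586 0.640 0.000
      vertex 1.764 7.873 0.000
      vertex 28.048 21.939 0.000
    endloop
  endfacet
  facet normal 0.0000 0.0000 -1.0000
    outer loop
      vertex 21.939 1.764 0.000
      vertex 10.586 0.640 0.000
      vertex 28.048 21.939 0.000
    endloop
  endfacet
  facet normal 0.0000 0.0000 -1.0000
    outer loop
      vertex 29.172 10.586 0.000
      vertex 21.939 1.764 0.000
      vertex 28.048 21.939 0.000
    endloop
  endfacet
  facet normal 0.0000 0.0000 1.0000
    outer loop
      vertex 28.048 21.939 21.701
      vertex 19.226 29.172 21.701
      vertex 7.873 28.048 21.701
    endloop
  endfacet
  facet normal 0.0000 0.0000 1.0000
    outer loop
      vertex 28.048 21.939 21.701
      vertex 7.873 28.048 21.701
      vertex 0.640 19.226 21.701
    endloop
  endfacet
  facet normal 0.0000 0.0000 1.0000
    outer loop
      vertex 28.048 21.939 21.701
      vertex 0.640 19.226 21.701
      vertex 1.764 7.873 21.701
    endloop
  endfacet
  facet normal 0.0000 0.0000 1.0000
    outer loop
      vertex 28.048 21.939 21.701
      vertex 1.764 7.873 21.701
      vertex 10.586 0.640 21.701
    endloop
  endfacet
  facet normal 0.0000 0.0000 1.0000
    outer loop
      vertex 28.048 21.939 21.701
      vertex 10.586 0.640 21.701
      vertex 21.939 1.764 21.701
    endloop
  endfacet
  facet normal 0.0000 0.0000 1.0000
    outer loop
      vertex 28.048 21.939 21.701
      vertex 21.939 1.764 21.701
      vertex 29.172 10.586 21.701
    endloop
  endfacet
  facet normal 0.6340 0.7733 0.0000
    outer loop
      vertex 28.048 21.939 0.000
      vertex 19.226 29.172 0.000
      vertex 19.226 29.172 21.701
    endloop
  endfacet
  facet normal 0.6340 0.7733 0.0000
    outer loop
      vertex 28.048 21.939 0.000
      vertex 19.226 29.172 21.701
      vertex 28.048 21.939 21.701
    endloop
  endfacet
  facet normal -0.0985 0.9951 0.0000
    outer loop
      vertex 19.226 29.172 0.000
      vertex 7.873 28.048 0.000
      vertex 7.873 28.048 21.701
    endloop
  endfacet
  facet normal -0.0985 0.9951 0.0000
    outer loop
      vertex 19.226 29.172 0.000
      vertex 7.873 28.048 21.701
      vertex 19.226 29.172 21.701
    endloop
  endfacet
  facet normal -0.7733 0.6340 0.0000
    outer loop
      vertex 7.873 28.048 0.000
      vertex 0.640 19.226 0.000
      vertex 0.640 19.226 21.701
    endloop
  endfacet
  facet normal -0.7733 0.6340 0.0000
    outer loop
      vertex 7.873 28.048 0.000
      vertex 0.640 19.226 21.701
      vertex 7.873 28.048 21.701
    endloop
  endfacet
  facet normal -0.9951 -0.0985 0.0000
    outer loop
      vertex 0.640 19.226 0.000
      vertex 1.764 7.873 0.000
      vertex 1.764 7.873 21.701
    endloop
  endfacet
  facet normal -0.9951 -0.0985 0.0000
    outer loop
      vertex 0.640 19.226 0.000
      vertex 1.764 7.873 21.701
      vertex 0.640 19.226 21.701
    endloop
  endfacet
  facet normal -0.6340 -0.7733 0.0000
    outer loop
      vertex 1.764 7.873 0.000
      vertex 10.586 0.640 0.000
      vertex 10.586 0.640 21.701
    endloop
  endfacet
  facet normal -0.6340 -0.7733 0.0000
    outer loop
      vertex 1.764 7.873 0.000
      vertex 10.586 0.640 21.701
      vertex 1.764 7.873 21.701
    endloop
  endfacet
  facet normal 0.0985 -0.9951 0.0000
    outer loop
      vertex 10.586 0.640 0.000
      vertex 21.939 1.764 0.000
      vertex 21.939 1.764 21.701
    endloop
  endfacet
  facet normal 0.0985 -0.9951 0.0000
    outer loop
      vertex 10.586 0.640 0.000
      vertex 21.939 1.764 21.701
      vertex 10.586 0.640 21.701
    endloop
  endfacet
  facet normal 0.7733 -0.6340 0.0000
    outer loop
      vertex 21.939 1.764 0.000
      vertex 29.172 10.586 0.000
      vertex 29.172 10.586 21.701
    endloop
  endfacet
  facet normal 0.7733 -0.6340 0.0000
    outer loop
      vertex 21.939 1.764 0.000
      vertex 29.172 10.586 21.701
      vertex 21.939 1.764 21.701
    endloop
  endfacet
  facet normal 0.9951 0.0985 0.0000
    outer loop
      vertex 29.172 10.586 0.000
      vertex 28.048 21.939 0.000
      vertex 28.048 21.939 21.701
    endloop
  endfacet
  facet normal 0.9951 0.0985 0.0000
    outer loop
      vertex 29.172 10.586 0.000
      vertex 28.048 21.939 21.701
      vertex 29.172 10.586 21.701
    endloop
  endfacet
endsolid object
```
; perimeter-only toolpath
G21 ; units = mm
G90 ; absolute positioning
G28 ; home
; layer 1
G0 Z3.100
G0 X28.048 Y21.939
G1 X19.226 Y29.172
G1 X7.873 Y28.048
G1 X0.640 Y19.226
G1 X1.764 Y7.873
G1 X10.586 Y0.640
G1 X21.939 Y1.764
G1 X29.172 Y10.586
G1 X28.048 Y21.939
; layer 2
G0 Z6.200
G0 X28.048 Y21.939
G1 X19.226 Y29.172
G1 X7.873 Y28.048
G1 X0.640 Y19.226
G1 X1.764 Y7.873
G1 X10.586 Y0.640
G1 X21.939 Y1.764
G1 X29.172 Y10.586
G1 X28.048 Y21.939
; layer 3
G0 Z9.300
G0 X28.048 Y21.939
G1 X19.226 Y29.172
G1 X7.873 Y28.048
G1 X0.640 Y19.226
G1 X1.764 Y7.873
G1 X10.586 Y0.640
G1 X21.939 Y1.764
G1 X29.172 Y10.586
G1 X28.048 Y21.939
; layer 4
G0 Z12.401
G0 X28.048 Y21.939
G1 X19.226 Y29.172
G1 X7.873 Y28.048
G1 X0.640 Y19.226
G1 X1.764 Y7.873
G1 X10.586 Y0.640
G1 X21.939 Y1.764
G1 X29.172 Y10.586
G1 X28.048 Y21.939
; layer 5
G0 Z15.501
G0 X28.048 Y21.939
G1 X19.226 Y29.172
G1 X7.873 Y28.048
G1 X0.640 Y19.226
G1 X1.764 Y7.873
G1 X10.586 Y0.640
G1 X21.939 Y1.764
G1 X29.172 Y10.586
G1 X28.048 Y21.939
; layer 6
G0 Z18.601
G0 X28.048 Y21.939
G1 X19.226 Y29.172
G1 X7.873 Y28.048
G1 X0.640 Y19.226
G1 X1.764 Y7.873
G1 X10.586 Y0.640
G1 X21.939 Y1.764
G1 X29.172 Y10.586
G1 X28.048 Y21.939
; layer 7
G0 Z21.701
G0 X28.048 Y21.939
G1 X19.226 Y29.172
G1 X7.873 Y28.048
G1 X0.640 Y19.226
G1 X1.764 Y7.873
G1 X10.586 Y0.640
G1 X21.939 Y1.764
G1 X29.172 Y10.586
G1 X28.048 Y21.939
M2 ; end

The solid is a regular 8-sided prism (a cylinder approximated with 8 flat sides), circumscribed radius ≈ 14.9 mm, height ≈ 21.7 mm. Slicing at Δz = 3.100 mm — 7 equal slices spanning the solid's height, so layer i sits at z = i·h/7 — gives 7 non-empty perimeters. Each is a 8-segment closed polygon; G0 lifts to the layer z and rapids to the start vertex, then G1 traces the edges.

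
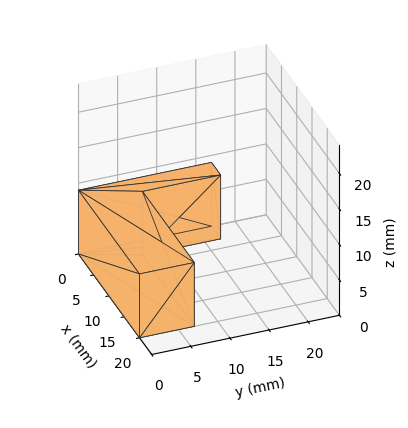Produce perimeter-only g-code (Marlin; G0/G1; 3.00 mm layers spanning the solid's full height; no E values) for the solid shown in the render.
Reading the render: the shape is an L-shaped prism: outer 20 × 17 mm, arm thicknesses ≈ 7 mm (horizontal) and 3 mm (vertical), extruded 9 mm in z (dimensions read to the nearest mm from the axis ticks). For the g-code, the solid's height is divided into equal slices at the stated Δz and each level perimeter traced with G1 moves after a G0 lift.

; perimeter-only toolpath
G21 ; units = mm
G90 ; absolute positioning
G28 ; home
; layer 1
G0 Z3.00
G0 X0.00 Y0.00
G1 X20.00 Y0.00
G1 X20.00 Y7.00
G1 X3.00 Y7.00
G1 X3.00 Y17.00
G1 X0.00 Y17.00
G1 X0.00 Y0.00
; layer 2
G0 Z6.00
G0 X0.00 Y0.00
G1 X20.00 Y0.00
G1 X20.00 Y7.00
G1 X3.00 Y7.00
G1 X3.00 Y17.00
G1 X0.00 Y17.00
G1 X0.00 Y0.00
; layer 3
G0 Z9.00
G0 X0.00 Y0.00
G1 X20.00 Y0.00
G1 X20.00 Y7.00
G1 X3.00 Y7.00
G1 X3.00 Y17.00
G1 X0.00 Y17.00
G1 X0.00 Y0.00
M2 ; end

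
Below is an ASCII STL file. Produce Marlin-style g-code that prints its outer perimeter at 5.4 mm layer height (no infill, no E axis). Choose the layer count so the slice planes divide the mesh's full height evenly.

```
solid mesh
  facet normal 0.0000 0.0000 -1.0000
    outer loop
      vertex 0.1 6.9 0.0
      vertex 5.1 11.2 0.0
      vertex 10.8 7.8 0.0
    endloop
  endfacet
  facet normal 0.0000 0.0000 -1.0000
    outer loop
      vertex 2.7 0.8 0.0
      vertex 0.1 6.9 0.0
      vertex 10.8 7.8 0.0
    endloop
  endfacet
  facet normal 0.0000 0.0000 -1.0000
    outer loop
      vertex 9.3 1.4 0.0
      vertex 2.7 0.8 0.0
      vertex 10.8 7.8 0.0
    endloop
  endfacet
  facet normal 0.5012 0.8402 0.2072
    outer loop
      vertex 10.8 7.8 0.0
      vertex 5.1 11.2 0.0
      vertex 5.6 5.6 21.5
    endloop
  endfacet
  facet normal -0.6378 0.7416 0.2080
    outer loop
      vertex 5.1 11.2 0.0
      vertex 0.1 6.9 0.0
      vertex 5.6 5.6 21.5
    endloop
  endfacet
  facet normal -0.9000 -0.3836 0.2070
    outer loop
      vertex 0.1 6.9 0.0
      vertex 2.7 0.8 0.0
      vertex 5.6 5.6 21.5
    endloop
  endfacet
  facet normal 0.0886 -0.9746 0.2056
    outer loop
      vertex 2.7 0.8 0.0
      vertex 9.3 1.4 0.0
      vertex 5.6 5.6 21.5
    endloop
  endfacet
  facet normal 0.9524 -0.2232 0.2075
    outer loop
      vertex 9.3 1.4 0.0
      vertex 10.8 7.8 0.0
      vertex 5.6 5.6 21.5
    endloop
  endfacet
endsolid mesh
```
; perimeter-only toolpath
G21 ; units = mm
G90 ; absolute positioning
G28 ; home
; layer 1
G0 Z5.4
G0 X9.5 Y7.2
G1 X5.2 Y9.8
G1 X1.5 Y6.6
G1 X3.4 Y2.0
G1 X8.4 Y2.4
G1 X9.5 Y7.2
; layer 2
G0 Z10.8
G0 X8.2 Y6.7
G1 X5.3 Y8.4
G1 X2.8 Y6.2
G1 X4.2 Y3.2
G1 X7.5 Y3.5
G1 X8.2 Y6.7
; layer 3
G0 Z16.1
G0 X6.9 Y6.1
G1 X5.5 Y7.0
G1 X4.2 Y5.9
G1 X4.9 Y4.4
G1 X6.5 Y4.5
G1 X6.9 Y6.1
M2 ; end

The solid is a regular 5-sided pyramid, base circumscribed radius ≈ 5.6 mm, apex at z ≈ 21.5 mm. Slicing at Δz = 5.4 mm — 4 equal slices spanning the solid's height, so layer i sits at z = i·h/4 — gives 3 non-empty perimeters. Each is a 5-segment closed polygon; G0 lifts to the layer z and rapids to the start vertex, then G1 traces the edges. The cross-section shrinks linearly with z (the slice at the apex is degenerate and omitted).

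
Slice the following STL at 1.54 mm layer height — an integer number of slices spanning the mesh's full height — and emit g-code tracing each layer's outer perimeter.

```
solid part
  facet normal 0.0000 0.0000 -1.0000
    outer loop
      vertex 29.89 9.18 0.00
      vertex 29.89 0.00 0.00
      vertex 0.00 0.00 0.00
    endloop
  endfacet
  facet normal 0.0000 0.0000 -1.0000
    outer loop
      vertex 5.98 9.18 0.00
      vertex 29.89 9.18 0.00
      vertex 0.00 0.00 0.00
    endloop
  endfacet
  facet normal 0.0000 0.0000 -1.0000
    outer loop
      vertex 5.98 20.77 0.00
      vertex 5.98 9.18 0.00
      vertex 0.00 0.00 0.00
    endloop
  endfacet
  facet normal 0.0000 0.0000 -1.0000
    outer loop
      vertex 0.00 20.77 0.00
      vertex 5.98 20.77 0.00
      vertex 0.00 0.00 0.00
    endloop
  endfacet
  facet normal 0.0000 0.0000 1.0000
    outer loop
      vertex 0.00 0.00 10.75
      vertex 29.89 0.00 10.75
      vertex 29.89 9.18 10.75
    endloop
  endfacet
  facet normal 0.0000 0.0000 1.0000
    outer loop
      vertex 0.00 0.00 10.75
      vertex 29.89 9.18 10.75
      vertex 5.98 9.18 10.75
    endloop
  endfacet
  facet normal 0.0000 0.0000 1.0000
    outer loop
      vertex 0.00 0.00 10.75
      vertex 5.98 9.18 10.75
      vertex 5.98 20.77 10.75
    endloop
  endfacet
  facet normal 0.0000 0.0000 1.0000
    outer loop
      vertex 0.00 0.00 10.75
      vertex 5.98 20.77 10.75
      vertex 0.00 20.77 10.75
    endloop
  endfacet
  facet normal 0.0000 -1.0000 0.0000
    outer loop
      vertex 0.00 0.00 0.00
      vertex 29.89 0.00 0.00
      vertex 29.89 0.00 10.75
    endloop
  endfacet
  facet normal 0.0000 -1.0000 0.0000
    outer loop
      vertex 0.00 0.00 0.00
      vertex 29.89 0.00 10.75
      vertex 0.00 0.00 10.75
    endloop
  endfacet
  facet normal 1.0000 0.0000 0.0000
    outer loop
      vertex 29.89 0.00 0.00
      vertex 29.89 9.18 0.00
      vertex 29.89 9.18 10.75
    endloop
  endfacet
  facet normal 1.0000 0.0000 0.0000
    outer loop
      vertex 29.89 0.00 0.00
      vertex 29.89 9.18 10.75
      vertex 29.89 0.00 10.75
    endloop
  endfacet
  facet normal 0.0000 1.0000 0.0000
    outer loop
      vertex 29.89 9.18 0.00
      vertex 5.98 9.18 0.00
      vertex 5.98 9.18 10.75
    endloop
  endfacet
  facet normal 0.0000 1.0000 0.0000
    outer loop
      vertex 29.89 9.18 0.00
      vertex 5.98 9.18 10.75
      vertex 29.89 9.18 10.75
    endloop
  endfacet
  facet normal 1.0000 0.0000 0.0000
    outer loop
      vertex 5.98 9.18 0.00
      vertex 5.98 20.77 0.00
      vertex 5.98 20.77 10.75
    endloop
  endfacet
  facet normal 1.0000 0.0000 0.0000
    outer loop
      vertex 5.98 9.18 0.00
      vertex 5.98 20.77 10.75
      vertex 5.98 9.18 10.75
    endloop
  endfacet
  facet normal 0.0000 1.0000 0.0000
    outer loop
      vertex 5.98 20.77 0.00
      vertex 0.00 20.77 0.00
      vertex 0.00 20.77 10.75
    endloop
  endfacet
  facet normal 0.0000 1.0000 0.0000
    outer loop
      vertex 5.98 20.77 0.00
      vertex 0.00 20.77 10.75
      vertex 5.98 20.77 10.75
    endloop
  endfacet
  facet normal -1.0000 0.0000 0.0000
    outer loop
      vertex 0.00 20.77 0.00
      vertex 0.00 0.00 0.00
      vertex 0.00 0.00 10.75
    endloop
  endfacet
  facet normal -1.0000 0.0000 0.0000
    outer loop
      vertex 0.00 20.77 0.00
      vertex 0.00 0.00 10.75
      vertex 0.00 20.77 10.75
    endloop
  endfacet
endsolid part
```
; perimeter-only toolpath
G21 ; units = mm
G90 ; absolute positioning
G28 ; home
; layer 1
G0 Z1.54
G0 X0.00 Y0.00
G1 X29.89 Y0.00
G1 X29.89 Y9.18
G1 X5.98 Y9.18
G1 X5.98 Y20.77
G1 X0.00 Y20.77
G1 X0.00 Y0.00
; layer 2
G0 Z3.07
G0 X0.00 Y0.00
G1 X29.89 Y0.00
G1 X29.89 Y9.18
G1 X5.98 Y9.18
G1 X5.98 Y20.77
G1 X0.00 Y20.77
G1 X0.00 Y0.00
; layer 3
G0 Z4.61
G0 X0.00 Y0.00
G1 X29.89 Y0.00
G1 X29.89 Y9.18
G1 X5.98 Y9.18
G1 X5.98 Y20.77
G1 X0.00 Y20.77
G1 X0.00 Y0.00
; layer 4
G0 Z6.14
G0 X0.00 Y0.00
G1 X29.89 Y0.00
G1 X29.89 Y9.18
G1 X5.98 Y9.18
G1 X5.98 Y20.77
G1 X0.00 Y20.77
G1 X0.00 Y0.00
; layer 5
G0 Z7.68
G0 X0.00 Y0.00
G1 X29.89 Y0.00
G1 X29.89 Y9.18
G1 X5.98 Y9.18
G1 X5.98 Y20.77
G1 X0.00 Y20.77
G1 X0.00 Y0.00
; layer 6
G0 Z9.21
G0 X0.00 Y0.00
G1 X29.89 Y0.00
G1 X29.89 Y9.18
G1 X5.98 Y9.18
G1 X5.98 Y20.77
G1 X0.00 Y20.77
G1 X0.00 Y0.00
; layer 7
G0 Z10.75
G0 X0.00 Y0.00
G1 X29.89 Y0.00
G1 X29.89 Y9.18
G1 X5.98 Y9.18
G1 X5.98 Y20.77
G1 X0.00 Y20.77
G1 X0.00 Y0.00
M2 ; end

The solid is an L-shaped prism: outer 29.9 × 20.8 mm, arm thicknesses ≈ 9.18 mm (horizontal) and 5.98 mm (vertical), extruded 10.8 mm in z. Slicing at Δz = 1.54 mm — 7 equal slices spanning the solid's height, so layer i sits at z = i·h/7 — gives 7 non-empty perimeters. Each is a 6-segment closed polygon; G0 lifts to the layer z and rapids to the start vertex, then G1 traces the edges.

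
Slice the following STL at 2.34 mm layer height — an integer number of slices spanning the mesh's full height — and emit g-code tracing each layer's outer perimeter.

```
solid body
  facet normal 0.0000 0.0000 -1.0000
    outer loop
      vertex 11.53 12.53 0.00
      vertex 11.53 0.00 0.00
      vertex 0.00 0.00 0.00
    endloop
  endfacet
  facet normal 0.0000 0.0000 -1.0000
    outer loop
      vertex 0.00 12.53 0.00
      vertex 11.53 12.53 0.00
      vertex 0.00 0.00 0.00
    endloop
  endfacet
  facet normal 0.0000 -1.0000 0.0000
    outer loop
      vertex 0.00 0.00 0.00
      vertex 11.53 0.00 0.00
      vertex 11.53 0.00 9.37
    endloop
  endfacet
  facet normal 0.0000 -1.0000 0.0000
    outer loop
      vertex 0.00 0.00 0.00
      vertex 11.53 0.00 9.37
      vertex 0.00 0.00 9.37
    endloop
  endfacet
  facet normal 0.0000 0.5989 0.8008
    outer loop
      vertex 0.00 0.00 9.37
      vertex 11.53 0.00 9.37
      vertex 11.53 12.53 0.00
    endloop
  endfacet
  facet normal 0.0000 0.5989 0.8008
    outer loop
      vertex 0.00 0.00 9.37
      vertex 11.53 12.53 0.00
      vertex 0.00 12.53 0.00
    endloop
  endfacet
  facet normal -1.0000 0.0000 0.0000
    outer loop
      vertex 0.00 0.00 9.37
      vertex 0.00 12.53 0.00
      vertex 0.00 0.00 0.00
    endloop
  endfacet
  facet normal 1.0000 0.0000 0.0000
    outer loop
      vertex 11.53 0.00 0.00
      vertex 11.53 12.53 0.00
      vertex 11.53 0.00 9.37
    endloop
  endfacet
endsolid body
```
; perimeter-only toolpath
G21 ; units = mm
G90 ; absolute positioning
G28 ; home
; layer 1
G0 Z2.34
G0 X0.00 Y0.00
G1 X11.53 Y0.00
G1 X11.53 Y9.40
G1 X0.00 Y9.40
G1 X0.00 Y0.00
; layer 2
G0 Z4.68
G0 X0.00 Y0.00
G1 X11.53 Y0.00
G1 X11.53 Y6.26
G1 X0.00 Y6.26
G1 X0.00 Y0.00
; layer 3
G0 Z7.03
G0 X0.00 Y0.00
G1 X11.53 Y0.00
G1 X11.53 Y3.13
G1 X0.00 Y3.13
G1 X0.00 Y0.00
M2 ; end

The solid is a wedge (ramp): 11.5 × 12.5 mm base, rising to 9.37 mm along the y=0 edge and sloping linearly to z=0 at y=12.5. Slicing at Δz = 2.34 mm — 4 equal slices spanning the solid's height, so layer i sits at z = i·h/4 — gives 3 non-empty perimeters. Each is a 4-segment closed polygon; G0 lifts to the layer z and rapids to the start vertex, then G1 traces the edges. The cross-section shrinks linearly with z (the slice at the apex is degenerate and omitted).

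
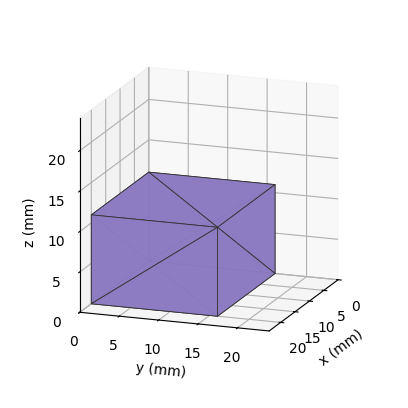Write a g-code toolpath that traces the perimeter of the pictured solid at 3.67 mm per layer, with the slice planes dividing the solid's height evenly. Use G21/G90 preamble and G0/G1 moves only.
Reading the render: the shape is a rectangular box, roughly 20 × 16 mm footprint and 11 mm tall (dimensions read to the nearest mm from the axis ticks). For the g-code, the solid's height is divided into equal slices at the stated Δz and each level perimeter traced with G1 moves after a G0 lift.

; perimeter-only toolpath
G21 ; units = mm
G90 ; absolute positioning
G28 ; home
; layer 1
G0 Z3.67
G0 X0.00 Y0.00
G1 X20.00 Y0.00
G1 X20.00 Y16.00
G1 X0.00 Y16.00
G1 X0.00 Y0.00
; layer 2
G0 Z7.33
G0 X0.00 Y0.00
G1 X20.00 Y0.00
G1 X20.00 Y16.00
G1 X0.00 Y16.00
G1 X0.00 Y0.00
; layer 3
G0 Z11.00
G0 X0.00 Y0.00
G1 X20.00 Y0.00
G1 X20.00 Y16.00
G1 X0.00 Y16.00
G1 X0.00 Y0.00
M2 ; end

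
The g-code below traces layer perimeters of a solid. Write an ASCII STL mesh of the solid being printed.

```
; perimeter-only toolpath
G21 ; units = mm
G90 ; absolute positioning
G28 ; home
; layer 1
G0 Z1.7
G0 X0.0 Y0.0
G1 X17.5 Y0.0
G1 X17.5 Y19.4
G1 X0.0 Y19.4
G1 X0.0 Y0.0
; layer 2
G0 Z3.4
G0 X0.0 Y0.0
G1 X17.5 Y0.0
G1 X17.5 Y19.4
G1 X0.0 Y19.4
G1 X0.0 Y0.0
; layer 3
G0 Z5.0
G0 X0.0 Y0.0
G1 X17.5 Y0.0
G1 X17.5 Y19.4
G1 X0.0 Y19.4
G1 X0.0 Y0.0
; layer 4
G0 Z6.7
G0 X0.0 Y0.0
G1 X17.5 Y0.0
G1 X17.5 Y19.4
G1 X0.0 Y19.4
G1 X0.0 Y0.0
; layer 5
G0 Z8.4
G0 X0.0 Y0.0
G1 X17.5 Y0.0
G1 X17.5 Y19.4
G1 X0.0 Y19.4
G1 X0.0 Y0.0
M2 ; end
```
solid part
  facet normal 0.0000 0.0000 -1.0000
    outer loop
      vertex 17.5 19.4 0.0
      vertex 17.5 0.0 0.0
      vertex 0.0 0.0 0.0
    endloop
  endfacet
  facet normal 0.0000 0.0000 -1.0000
    outer loop
      vertex 0.0 19.4 0.0
      vertex 17.5 19.4 0.0
      vertex 0.0 0.0 0.0
    endloop
  endfacet
  facet normal 0.0000 0.0000 1.0000
    outer loop
      vertex 0.0 0.0 8.4
      vertex 17.5 0.0 8.4
      vertex 17.5 19.4 8.4
    endloop
  endfacet
  facet normal 0.0000 0.0000 1.0000
    outer loop
      vertex 0.0 0.0 8.4
      vertex 17.5 19.4 8.4
      vertex 0.0 19.4 8.4
    endloop
  endfacet
  facet normal 0.0000 -1.0000 0.0000
    outer loop
      vertex 0.0 0.0 0.0
      vertex 17.5 0.0 0.0
      vertex 17.5 0.0 8.4
    endloop
  endfacet
  facet normal 0.0000 -1.0000 0.0000
    outer loop
      vertex 0.0 0.0 0.0
      vertex 17.5 0.0 8.4
      vertex 0.0 0.0 8.4
    endloop
  endfacet
  facet normal 0.0000 1.0000 0.0000
    outer loop
      vertex 17.5 19.4 8.4
      vertex 17.5 19.4 0.0
      vertex 0.0 19.4 0.0
    endloop
  endfacet
  facet normal 0.0000 1.0000 0.0000
    outer loop
      vertex 0.0 19.4 8.4
      vertex 17.5 19.4 8.4
      vertex 0.0 19.4 0.0
    endloop
  endfacet
  facet normal -1.0000 0.0000 0.0000
    outer loop
      vertex 0.0 19.4 8.4
      vertex 0.0 19.4 0.0
      vertex 0.0 0.0 0.0
    endloop
  endfacet
  facet normal -1.0000 0.0000 0.0000
    outer loop
      vertex 0.0 0.0 8.4
      vertex 0.0 19.4 8.4
      vertex 0.0 0.0 0.0
    endloop
  endfacet
  facet normal 1.0000 0.0000 0.0000
    outer loop
      vertex 17.5 0.0 0.0
      vertex 17.5 19.4 0.0
      vertex 17.5 19.4 8.4
    endloop
  endfacet
  facet normal 1.0000 0.0000 0.0000
    outer loop
      vertex 17.5 0.0 0.0
      vertex 17.5 19.4 8.4
      vertex 17.5 0.0 8.4
    endloop
  endfacet
endsolid part

The G0 Z moves step by Δz≈1.7 mm. Every layer's G1 loop is the same polygon, so the solid is a straight extrusion of it from z=0 to z≈8.4. Closing with flat bottom and top caps and triangulating gives 12 facets — a rectangular box, roughly 17.5 × 19.4 mm footprint and 8.4 mm tall.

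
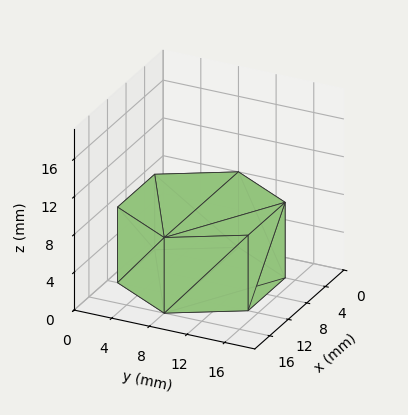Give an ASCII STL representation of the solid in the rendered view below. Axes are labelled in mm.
Reading the render: the shape is a regular 6-sided prism (a cylinder approximated with 6 flat sides), circumscribed radius ≈ 8 mm, height ≈ 8 mm (dimensions read to the nearest mm from the axis ticks). For the STL, each face is triangulated and given an outward normal.

solid part
  facet normal 0.0000 0.0000 -1.0000
    outer loop
      vertex 4.00 14.93 0.00
      vertex 12.00 14.93 0.00
      vertex 16.00 8.00 0.00
    endloop
  endfacet
  facet normal 0.0000 0.0000 -1.0000
    outer loop
      vertex 0.00 8.00 0.00
      vertex 4.00 14.93 0.00
      vertex 16.00 8.00 0.00
    endloop
  endfacet
  facet normal 0.0000 0.0000 -1.0000
    outer loop
      vertex 4.00 1.07 0.00
      vertex 0.00 8.00 0.00
      vertex 16.00 8.00 0.00
    endloop
  endfacet
  facet normal 0.0000 0.0000 -1.0000
    outer loop
      vertex 12.00 1.07 0.00
      vertex 4.00 1.07 0.00
      vertex 16.00 8.00 0.00
    endloop
  endfacet
  facet normal 0.0000 0.0000 1.0000
    outer loop
      vertex 16.00 8.00 8.00
      vertex 12.00 14.93 8.00
      vertex 4.00 14.93 8.00
    endloop
  endfacet
  facet normal 0.0000 0.0000 1.0000
    outer loop
      vertex 16.00 8.00 8.00
      vertex 4.00 14.93 8.00
      vertex 0.00 8.00 8.00
    endloop
  endfacet
  facet normal 0.0000 0.0000 1.0000
    outer loop
      vertex 16.00 8.00 8.00
      vertex 0.00 8.00 8.00
      vertex 4.00 1.07 8.00
    endloop
  endfacet
  facet normal 0.0000 0.0000 1.0000
    outer loop
      vertex 16.00 8.00 8.00
      vertex 4.00 1.07 8.00
      vertex 12.00 1.07 8.00
    endloop
  endfacet
  facet normal 0.8661 0.4999 0.0000
    outer loop
      vertex 16.00 8.00 0.00
      vertex 12.00 14.93 0.00
      vertex 12.00 14.93 8.00
    endloop
  endfacet
  facet normal 0.8661 0.4999 0.0000
    outer loop
      vertex 16.00 8.00 0.00
      vertex 12.00 14.93 8.00
      vertex 16.00 8.00 8.00
    endloop
  endfacet
  facet normal 0.0000 1.0000 0.0000
    outer loop
      vertex 12.00 14.93 0.00
      vertex 4.00 14.93 0.00
      vertex 4.00 14.93 8.00
    endloop
  endfacet
  facet normal 0.0000 1.0000 0.0000
    outer loop
      vertex 12.00 14.93 0.00
      vertex 4.00 14.93 8.00
      vertex 12.00 14.93 8.00
    endloop
  endfacet
  facet normal -0.8661 0.4999 0.0000
    outer loop
      vertex 4.00 14.93 0.00
      vertex 0.00 8.00 0.00
      vertex 0.00 8.00 8.00
    endloop
  endfacet
  facet normal -0.8661 0.4999 0.0000
    outer loop
      vertex 4.00 14.93 0.00
      vertex 0.00 8.00 8.00
      vertex 4.00 14.93 8.00
    endloop
  endfacet
  facet normal -0.8661 -0.4999 0.0000
    outer loop
      vertex 0.00 8.00 0.00
      vertex 4.00 1.07 0.00
      vertex 4.00 1.07 8.00
    endloop
  endfacet
  facet normal -0.8661 -0.4999 0.0000
    outer loop
      vertex 0.00 8.00 0.00
      vertex 4.00 1.07 8.00
      vertex 0.00 8.00 8.00
    endloop
  endfacet
  facet normal 0.0000 -1.0000 0.0000
    outer loop
      vertex 4.00 1.07 0.00
      vertex 12.00 1.07 0.00
      vertex 12.00 1.07 8.00
    endloop
  endfacet
  facet normal 0.0000 -1.0000 0.0000
    outer loop
      vertex 4.00 1.07 0.00
      vertex 12.00 1.07 8.00
      vertex 4.00 1.07 8.00
    endloop
  endfacet
  facet normal 0.8661 -0.4999 0.0000
    outer loop
      vertex 12.00 1.07 0.00
      vertex 16.00 8.00 0.00
      vertex 16.00 8.00 8.00
    endloop
  endfacet
  facet normal 0.8661 -0.4999 0.0000
    outer loop
      vertex 12.00 1.07 0.00
      vertex 16.00 8.00 8.00
      vertex 12.00 1.07 8.00
    endloop
  endfacet
endsolid part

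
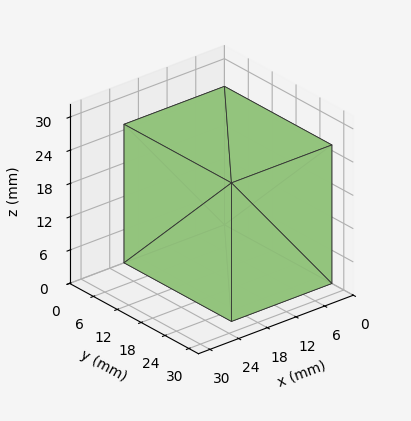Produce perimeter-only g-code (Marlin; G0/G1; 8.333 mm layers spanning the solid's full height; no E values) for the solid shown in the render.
Reading the render: the shape is a rectangular box, roughly 21 × 27 mm footprint and 25 mm tall (dimensions read to the nearest mm from the axis ticks). For the g-code, the solid's height is divided into equal slices at the stated Δz and each level perimeter traced with G1 moves after a G0 lift.

; perimeter-only toolpath
G21 ; units = mm
G90 ; absolute positioning
G28 ; home
; layer 1
G0 Z8.333
G0 X0.000 Y0.000
G1 X21.000 Y0.000
G1 X21.000 Y27.000
G1 X0.000 Y27.000
G1 X0.000 Y0.000
; layer 2
G0 Z16.667
G0 X0.000 Y0.000
G1 X21.000 Y0.000
G1 X21.000 Y27.000
G1 X0.000 Y27.000
G1 X0.000 Y0.000
; layer 3
G0 Z25.000
G0 X0.000 Y0.000
G1 X21.000 Y0.000
G1 X21.000 Y27.000
G1 X0.000 Y27.000
G1 X0.000 Y0.000
M2 ; end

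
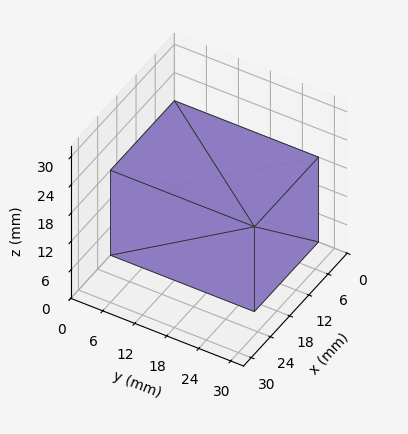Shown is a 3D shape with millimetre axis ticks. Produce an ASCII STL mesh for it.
Reading the render: the shape is a rectangular box, roughly 20 × 27 mm footprint and 18 mm tall (dimensions read to the nearest mm from the axis ticks). For the STL, each face is triangulated and given an outward normal.

solid part
  facet normal 0.0000 0.0000 -1.0000
    outer loop
      vertex 20.0 27.0 0.0
      vertex 20.0 0.0 0.0
      vertex 0.0 0.0 0.0
    endloop
  endfacet
  facet normal 0.0000 0.0000 -1.0000
    outer loop
      vertex 0.0 27.0 0.0
      vertex 20.0 27.0 0.0
      vertex 0.0 0.0 0.0
    endloop
  endfacet
  facet normal 0.0000 0.0000 1.0000
    outer loop
      vertex 0.0 0.0 18.0
      vertex 20.0 0.0 18.0
      vertex 20.0 27.0 18.0
    endloop
  endfacet
  facet normal 0.0000 0.0000 1.0000
    outer loop
      vertex 0.0 0.0 18.0
      vertex 20.0 27.0 18.0
      vertex 0.0 27.0 18.0
    endloop
  endfacet
  facet normal 0.0000 -1.0000 0.0000
    outer loop
      vertex 0.0 0.0 0.0
      vertex 20.0 0.0 0.0
      vertex 20.0 0.0 18.0
    endloop
  endfacet
  facet normal 0.0000 -1.0000 0.0000
    outer loop
      vertex 0.0 0.0 0.0
      vertex 20.0 0.0 18.0
      vertex 0.0 0.0 18.0
    endloop
  endfacet
  facet normal 0.0000 1.0000 0.0000
    outer loop
      vertex 20.0 27.0 18.0
      vertex 20.0 27.0 0.0
      vertex 0.0 27.0 0.0
    endloop
  endfacet
  facet normal 0.0000 1.0000 0.0000
    outer loop
      vertex 0.0 27.0 18.0
      vertex 20.0 27.0 18.0
      vertex 0.0 27.0 0.0
    endloop
  endfacet
  facet normal -1.0000 0.0000 0.0000
    outer loop
      vertex 0.0 27.0 18.0
      vertex 0.0 27.0 0.0
      vertex 0.0 0.0 0.0
    endloop
  endfacet
  facet normal -1.0000 0.0000 0.0000
    outer loop
      vertex 0.0 0.0 18.0
      vertex 0.0 27.0 18.0
      vertex 0.0 0.0 0.0
    endloop
  endfacet
  facet normal 1.0000 0.0000 0.0000
    outer loop
      vertex 20.0 0.0 0.0
      vertex 20.0 27.0 0.0
      vertex 20.0 27.0 18.0
    endloop
  endfacet
  facet normal 1.0000 0.0000 0.0000
    outer loop
      vertex 20.0 0.0 0.0
      vertex 20.0 27.0 18.0
      vertex 20.0 0.0 18.0
    endloop
  endfacet
endsolid part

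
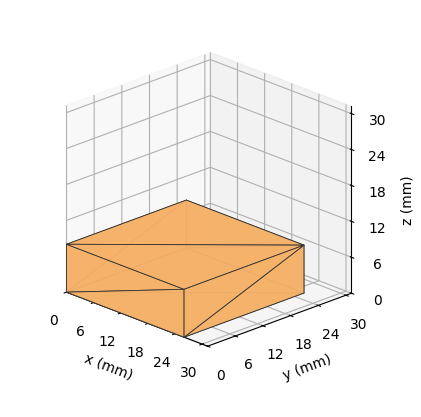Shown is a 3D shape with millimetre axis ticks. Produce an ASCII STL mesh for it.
Reading the render: the shape is a rectangular box, roughly 26 × 26 mm footprint and 8 mm tall (dimensions read to the nearest mm from the axis ticks). For the STL, each face is triangulated and given an outward normal.

solid part
  facet normal 0.0000 0.0000 -1.0000
    outer loop
      vertex 26.000 26.000 0.000
      vertex 26.000 0.000 0.000
      vertex 0.000 0.000 0.000
    endloop
  endfacet
  facet normal 0.0000 0.0000 -1.0000
    outer loop
      vertex 0.000 26.000 0.000
      vertex 26.000 26.000 0.000
      vertex 0.000 0.000 0.000
    endloop
  endfacet
  facet normal 0.0000 0.0000 1.0000
    outer loop
      vertex 0.000 0.000 8.000
      vertex 26.000 0.000 8.000
      vertex 26.000 26.000 8.000
    endloop
  endfacet
  facet normal 0.0000 0.0000 1.0000
    outer loop
      vertex 0.000 0.000 8.000
      vertex 26.000 26.000 8.000
      vertex 0.000 26.000 8.000
    endloop
  endfacet
  facet normal 0.0000 -1.0000 0.0000
    outer loop
      vertex 0.000 0.000 0.000
      vertex 26.000 0.000 0.000
      vertex 26.000 0.000 8.000
    endloop
  endfacet
  facet normal 0.0000 -1.0000 0.0000
    outer loop
      vertex 0.000 0.000 0.000
      vertex 26.000 0.000 8.000
      vertex 0.000 0.000 8.000
    endloop
  endfacet
  facet normal 0.0000 1.0000 0.0000
    outer loop
      vertex 26.000 26.000 8.000
      vertex 26.000 26.000 0.000
      vertex 0.000 26.000 0.000
    endloop
  endfacet
  facet normal 0.0000 1.0000 0.0000
    outer loop
      vertex 0.000 26.000 8.000
      vertex 26.000 26.000 8.000
      vertex 0.000 26.000 0.000
    endloop
  endfacet
  facet normal -1.0000 0.0000 0.0000
    outer loop
      vertex 0.000 26.000 8.000
      vertex 0.000 26.000 0.000
      vertex 0.000 0.000 0.000
    endloop
  endfacet
  facet normal -1.0000 0.0000 0.0000
    outer loop
      vertex 0.000 0.000 8.000
      vertex 0.000 26.000 8.000
      vertex 0.000 0.000 0.000
    endloop
  endfacet
  facet normal 1.0000 0.0000 0.0000
    outer loop
      vertex 26.000 0.000 0.000
      vertex 26.000 26.000 0.000
      vertex 26.000 26.000 8.000
    endloop
  endfacet
  facet normal 1.0000 0.0000 0.0000
    outer loop
      vertex 26.000 0.000 0.000
      vertex 26.000 26.000 8.000
      vertex 26.000 0.000 8.000
    endloop
  endfacet
endsolid part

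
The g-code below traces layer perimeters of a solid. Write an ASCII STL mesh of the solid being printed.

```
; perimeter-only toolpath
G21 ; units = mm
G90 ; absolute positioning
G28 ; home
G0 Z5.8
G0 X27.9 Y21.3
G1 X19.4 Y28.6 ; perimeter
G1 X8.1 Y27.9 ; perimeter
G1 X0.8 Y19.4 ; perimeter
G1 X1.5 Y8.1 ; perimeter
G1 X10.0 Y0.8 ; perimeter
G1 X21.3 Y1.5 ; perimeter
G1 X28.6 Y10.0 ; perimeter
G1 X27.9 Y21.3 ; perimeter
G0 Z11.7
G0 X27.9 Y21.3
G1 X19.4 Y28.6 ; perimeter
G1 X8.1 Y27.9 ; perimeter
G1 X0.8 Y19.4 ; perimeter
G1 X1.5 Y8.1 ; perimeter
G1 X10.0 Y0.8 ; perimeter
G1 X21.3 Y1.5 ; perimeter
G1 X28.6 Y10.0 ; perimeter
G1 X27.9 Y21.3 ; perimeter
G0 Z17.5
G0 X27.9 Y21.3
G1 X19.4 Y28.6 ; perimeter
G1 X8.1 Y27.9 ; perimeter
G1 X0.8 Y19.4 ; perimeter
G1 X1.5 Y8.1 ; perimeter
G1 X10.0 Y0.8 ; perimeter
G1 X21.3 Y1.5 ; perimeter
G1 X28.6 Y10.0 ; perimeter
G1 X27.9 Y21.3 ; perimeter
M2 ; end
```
solid part
  facet normal 0.0000 0.0000 -1.0000
    outer loop
      vertex 8.1 27.9 0.0
      vertex 19.4 28.6 0.0
      vertex 27.9 21.3 0.0
    endloop
  endfacet
  facet normal 0.0000 0.0000 -1.0000
    outer loop
      vertex 0.8 19.4 0.0
      vertex 8.1 27.9 0.0
      vertex 27.9 21.3 0.0
    endloop
  endfacet
  facet normal 0.0000 0.0000 -1.0000
    outer loop
      vertex 1.5 8.1 0.0
      vertex 0.8 19.4 0.0
      vertex 27.9 21.3 0.0
    endloop
  endfacet
  facet normal 0.0000 0.0000 -1.0000
    outer loop
      vertex 10.0 0.8 0.0
      vertex 1.5 8.1 0.0
      vertex 27.9 21.3 0.0
    endloop
  endfacet
  facet normal 0.0000 0.0000 -1.0000
    outer loop
      vertex 21.3 1.5 0.0
      vertex 10.0 0.8 0.0
      vertex 27.9 21.3 0.0
    endloop
  endfacet
  facet normal 0.0000 0.0000 -1.0000
    outer loop
      vertex 28.6 10.0 0.0
      vertex 21.3 1.5 0.0
      vertex 27.9 21.3 0.0
    endloop
  endfacet
  facet normal 0.0000 0.0000 1.0000
    outer loop
      vertex 27.9 21.3 17.5
      vertex 19.4 28.6 17.5
      vertex 8.1 27.9 17.5
    endloop
  endfacet
  facet normal 0.0000 0.0000 1.0000
    outer loop
      vertex 27.9 21.3 17.5
      vertex 8.1 27.9 17.5
      vertex 0.8 19.4 17.5
    endloop
  endfacet
  facet normal 0.0000 0.0000 1.0000
    outer loop
      vertex 27.9 21.3 17.5
      vertex 0.8 19.4 17.5
      vertex 1.5 8.1 17.5
    endloop
  endfacet
  facet normal 0.0000 0.0000 1.0000
    outer loop
      vertex 27.9 21.3 17.5
      vertex 1.5 8.1 17.5
      vertex 10.0 0.8 17.5
    endloop
  endfacet
  facet normal 0.0000 0.0000 1.0000
    outer loop
      vertex 27.9 21.3 17.5
      vertex 10.0 0.8 17.5
      vertex 21.3 1.5 17.5
    endloop
  endfacet
  facet normal 0.0000 0.0000 1.0000
    outer loop
      vertex 27.9 21.3 17.5
      vertex 21.3 1.5 17.5
      vertex 28.6 10.0 17.5
    endloop
  endfacet
  facet normal 0.6515 0.7586 0.0000
    outer loop
      vertex 27.9 21.3 0.0
      vertex 19.4 28.6 0.0
      vertex 19.4 28.6 17.5
    endloop
  endfacet
  facet normal 0.6515 0.7586 0.0000
    outer loop
      vertex 27.9 21.3 0.0
      vertex 19.4 28.6 17.5
      vertex 27.9 21.3 17.5
    endloop
  endfacet
  facet normal -0.0618 0.9981 0.0000
    outer loop
      vertex 19.4 28.6 0.0
      vertex 8.1 27.9 0.0
      vertex 8.1 27.9 17.5
    endloop
  endfacet
  facet normal -0.0618 0.9981 0.0000
    outer loop
      vertex 19.4 28.6 0.0
      vertex 8.1 27.9 17.5
      vertex 19.4 28.6 17.5
    endloop
  endfacet
  facet normal -0.7586 0.6515 0.0000
    outer loop
      vertex 8.1 27.9 0.0
      vertex 0.8 19.4 0.0
      vertex 0.8 19.4 17.5
    endloop
  endfacet
  facet normal -0.7586 0.6515 0.0000
    outer loop
      vertex 8.1 27.9 0.0
      vertex 0.8 19.4 17.5
      vertex 8.1 27.9 17.5
    endloop
  endfacet
  facet normal -0.9981 -0.0618 0.0000
    outer loop
      vertex 0.8 19.4 0.0
      vertex 1.5 8.1 0.0
      vertex 1.5 8.1 17.5
    endloop
  endfacet
  facet normal -0.9981 -0.0618 0.0000
    outer loop
      vertex 0.8 19.4 0.0
      vertex 1.5 8.1 17.5
      vertex 0.8 19.4 17.5
    endloop
  endfacet
  facet normal -0.6515 -0.7586 0.0000
    outer loop
      vertex 1.5 8.1 0.0
      vertex 10.0 0.8 0.0
      vertex 10.0 0.8 17.5
    endloop
  endfacet
  facet normal -0.6515 -0.7586 0.0000
    outer loop
      vertex 1.5 8.1 0.0
      vertex 10.0 0.8 17.5
      vertex 1.5 8.1 17.5
    endloop
  endfacet
  facet normal 0.0618 -0.9981 0.0000
    outer loop
      vertex 10.0 0.8 0.0
      vertex 21.3 1.5 0.0
      vertex 21.3 1.5 17.5
    endloop
  endfacet
  facet normal 0.0618 -0.9981 0.0000
    outer loop
      vertex 10.0 0.8 0.0
      vertex 21.3 1.5 17.5
      vertex 10.0 0.8 17.5
    endloop
  endfacet
  facet normal 0.7586 -0.6515 0.0000
    outer loop
      vertex 21.3 1.5 0.0
      vertex 28.6 10.0 0.0
      vertex 28.6 10.0 17.5
    endloop
  endfacet
  facet normal 0.7586 -0.6515 0.0000
    outer loop
      vertex 21.3 1.5 0.0
      vertex 28.6 10.0 17.5
      vertex 21.3 1.5 17.5
    endloop
  endfacet
  facet normal 0.9981 0.0618 0.0000
    outer loop
      vertex 28.6 10.0 0.0
      vertex 27.9 21.3 0.0
      vertex 27.9 21.3 17.5
    endloop
  endfacet
  facet normal 0.9981 0.0618 0.0000
    outer loop
      vertex 28.6 10.0 0.0
      vertex 27.9 21.3 17.5
      vertex 28.6 10.0 17.5
    endloop
  endfacet
endsolid part

The G0 Z moves step by Δz≈5.8 mm. Every layer's G1 loop is the same polygon, so the solid is a straight extrusion of it from z=0 to z≈17.5. Closing with flat bottom and top caps and triangulating gives 28 facets — a regular 8-sided prism (a cylinder approximated with 8 flat sides), circumscribed radius ≈ 14.7 mm, height ≈ 17.5 mm.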